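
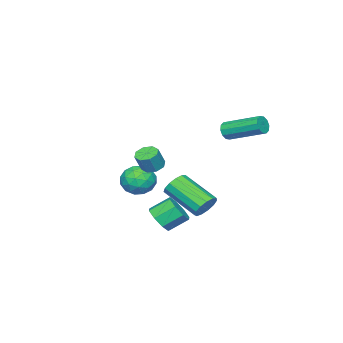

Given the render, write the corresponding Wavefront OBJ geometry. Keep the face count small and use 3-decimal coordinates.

v 0.949 2.88 2.976
v 1.244 2.748 3.421
v 0.967 4.648 4.169
v 0.671 4.78 3.724
v 1.457 2.872 3.186
v 1.18 4.771 3.934
v 1.476 2.998 2.872
v 1.198 4.898 3.619
v 1.293 3.08 2.597
v 1.016 4.979 3.344
v 0.979 3.085 2.467
v 0.702 4.985 3.214
v 0.653 3.012 2.531
v 0.376 4.912 3.279
v 0.44 2.889 2.766
v 0.163 4.788 3.514
v 0.422 2.762 3.081
v 0.144 4.662 3.828
v 0.604 2.681 3.356
v 0.327 4.58 4.103
v 0.918 2.675 3.486
v 0.641 4.575 4.233
v 1.743 -0.904 0.029
v 2.305 -0.859 -0.251
v 2.799 -0.912 0.73
v 2.237 -0.956 1.011
v 2.122 -0.428 -0.136
v 2.616 -0.481 0.845
v 1.717 -0.276 0.076
v 2.211 -0.328 1.057
v 1.327 -0.491 0.261
v 1.821 -0.544 1.242
v 1.181 -0.948 0.31
v 1.675 -1.001 1.291
v 1.364 -1.379 0.195
v 1.858 -1.432 1.176
v 1.769 -1.532 -0.017
v 2.263 -1.584 0.964
v 2.159 -1.316 -0.202
v 2.653 -1.369 0.779
v 0.401 -2.284 -1.463
v 0.87 -1.69 -2.099
v 1.79 -2.61 -0.741
v 2.259 -2.016 -1.377
v 1.648 -1.632 -0.703
v 0.789 -1.431 -1.148
v 1.871 -2.869 -1.692
v 1.012 -2.668 -2.137
v 1.779 -2.052 -2.24
v 1.64 -1.288 -1.629
v 1.02 -3.012 -1.211
v 0.881 -2.248 -0.6
v 0.513 -1.959 -1.844
v 2.147 -2.341 -0.996
v 1.787 -2.116 -0.599
v 2.063 -1.767 -0.973
v 0.466 -1.806 -1.285
v 0.741 -1.457 -1.659
v 1.199 -1.423 -0.839
v 1.919 -2.843 -1.181
v 2.194 -2.494 -1.555
v 0.597 -2.533 -1.867
v 0.873 -2.184 -2.241
v 1.461 -2.877 -2.001
v 1.323 -1.822 -2.301
v 2.14 -2.014 -1.877
v 1.912 -2.515 -2.062
v 1.407 -2.397 -2.324
v 1.242 -1.373 -1.942
v 2.059 -1.564 -1.518
v 1.699 -1.339 -1.121
v 1.194 -1.221 -1.383
v 1.776 -1.585 -2.025
v 0.601 -2.736 -1.322
v 1.418 -2.927 -0.898
v 1.466 -3.079 -1.457
v 0.961 -2.961 -1.719
v 0.52 -2.286 -0.963
v 1.337 -2.478 -0.539
v 1.253 -1.903 -0.516
v 0.748 -1.785 -0.778
v 0.884 -2.715 -0.815
v 3.969 1.078 -2.365
v 4.53 1.696 -2.459
v 3.852 2.42 -1.749
v 3.291 1.802 -1.655
v 4.072 1.709 -2.91
v 3.393 2.433 -2.2
v 3.554 1.352 -3.042
v 2.875 2.076 -2.331
v 3.279 0.835 -2.777
v 2.6 1.559 -2.067
v 3.408 0.46 -2.271
v 2.73 1.184 -1.561
v 3.867 0.447 -1.82
v 3.188 1.171 -1.11
v 4.385 0.804 -1.689
v 3.706 1.528 -0.978
v 4.66 1.321 -1.953
v 3.981 2.045 -1.243
v 1.37 1.992 -2.21
v 1.62 1.632 -2.831
v 1.56 -0.272 -1.751
v 1.31 0.088 -1.13
v 1.968 1.747 -2.61
v 1.908 -0.158 -1.529
v 2.127 1.939 -2.261
v 2.066 0.035 -1.181
v 2.045 2.148 -1.897
v 1.984 0.244 -0.817
v 1.749 2.308 -1.632
v 1.688 0.404 -0.552
v 1.332 2.368 -1.55
v 1.272 0.463 -0.47
v 0.928 2.308 -1.678
v 0.868 0.404 -0.598
v 0.664 2.148 -1.975
v 0.604 0.243 -0.895
v 0.624 1.938 -2.347
v 0.564 0.034 -1.266
v 0.821 1.746 -2.675
v 0.761 -0.158 -1.595
v 1.193 1.632 -2.855
v 1.132 -0.272 -1.775
f 2 1 5
f 2 5 3
f 3 5 6
f 3 6 4
f 5 1 7
f 5 7 6
f 6 7 8
f 6 8 4
f 7 1 9
f 7 9 8
f 8 9 10
f 8 10 4
f 9 1 11
f 9 11 10
f 10 11 12
f 10 12 4
f 11 1 13
f 11 13 12
f 12 13 14
f 12 14 4
f 13 1 15
f 13 15 14
f 14 15 16
f 14 16 4
f 15 1 17
f 15 17 16
f 16 17 18
f 16 18 4
f 17 1 19
f 17 19 18
f 18 19 20
f 18 20 4
f 19 1 21
f 19 21 20
f 20 21 22
f 20 22 4
f 21 1 2
f 21 2 22
f 22 2 3
f 22 3 4
f 24 23 27
f 24 27 25
f 25 27 28
f 25 28 26
f 27 23 29
f 27 29 28
f 28 29 30
f 28 30 26
f 29 23 31
f 29 31 30
f 30 31 32
f 30 32 26
f 31 23 33
f 31 33 32
f 32 33 34
f 32 34 26
f 33 23 35
f 33 35 34
f 34 35 36
f 34 36 26
f 35 23 37
f 35 37 36
f 36 37 38
f 36 38 26
f 37 23 39
f 37 39 38
f 38 39 40
f 38 40 26
f 39 23 24
f 39 24 40
f 40 24 25
f 40 25 26
f 41 78 57
f 78 52 81
f 57 81 46
f 78 81 57
f 41 57 53
f 57 46 58
f 53 58 42
f 57 58 53
f 41 53 62
f 53 42 63
f 62 63 48
f 53 63 62
f 41 62 74
f 62 48 77
f 74 77 51
f 62 77 74
f 41 74 78
f 74 51 82
f 78 82 52
f 74 82 78
f 42 58 69
f 58 46 72
f 69 72 50
f 58 72 69
f 46 81 59
f 81 52 80
f 59 80 45
f 81 80 59
f 52 82 79
f 82 51 75
f 79 75 43
f 82 75 79
f 51 77 76
f 77 48 64
f 76 64 47
f 77 64 76
f 48 63 68
f 63 42 65
f 68 65 49
f 63 65 68
f 44 70 56
f 70 50 71
f 56 71 45
f 70 71 56
f 44 56 54
f 56 45 55
f 54 55 43
f 56 55 54
f 44 54 61
f 54 43 60
f 61 60 47
f 54 60 61
f 44 61 66
f 61 47 67
f 66 67 49
f 61 67 66
f 44 66 70
f 66 49 73
f 70 73 50
f 66 73 70
f 45 71 59
f 71 50 72
f 59 72 46
f 71 72 59
f 43 55 79
f 55 45 80
f 79 80 52
f 55 80 79
f 47 60 76
f 60 43 75
f 76 75 51
f 60 75 76
f 49 67 68
f 67 47 64
f 68 64 48
f 67 64 68
f 50 73 69
f 73 49 65
f 69 65 42
f 73 65 69
f 84 83 87
f 84 87 85
f 85 87 88
f 85 88 86
f 87 83 89
f 87 89 88
f 88 89 90
f 88 90 86
f 89 83 91
f 89 91 90
f 90 91 92
f 90 92 86
f 91 83 93
f 91 93 92
f 92 93 94
f 92 94 86
f 93 83 95
f 93 95 94
f 94 95 96
f 94 96 86
f 95 83 97
f 95 97 96
f 96 97 98
f 96 98 86
f 97 83 99
f 97 99 98
f 98 99 100
f 98 100 86
f 99 83 84
f 99 84 100
f 100 84 85
f 100 85 86
f 102 101 105
f 102 105 103
f 103 105 106
f 103 106 104
f 105 101 107
f 105 107 106
f 106 107 108
f 106 108 104
f 107 101 109
f 107 109 108
f 108 109 110
f 108 110 104
f 109 101 111
f 109 111 110
f 110 111 112
f 110 112 104
f 111 101 113
f 111 113 112
f 112 113 114
f 112 114 104
f 113 101 115
f 113 115 114
f 114 115 116
f 114 116 104
f 115 101 117
f 115 117 116
f 116 117 118
f 116 118 104
f 117 101 119
f 117 119 118
f 118 119 120
f 118 120 104
f 119 101 121
f 119 121 120
f 120 121 122
f 120 122 104
f 121 101 123
f 121 123 122
f 122 123 124
f 122 124 104
f 123 101 102
f 123 102 124
f 124 102 103
f 124 103 104



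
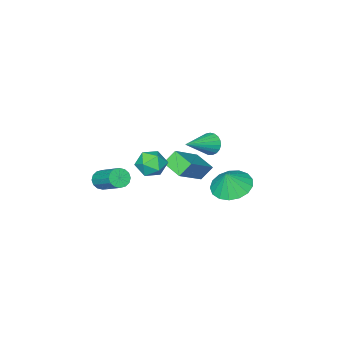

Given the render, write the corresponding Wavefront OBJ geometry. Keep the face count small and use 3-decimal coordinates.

v 1.95 1.094 0.3
v 2.303 1.014 -0.316
v 2.637 0.306 0.796
v 2.99 0.226 0.18
v 3.049 0.835 0.55
v 2.625 1.322 0.243
v 2.315 -0.002 0.237
v 1.891 0.485 -0.07
v 2.529 0.337 -0.355
v 2.983 0.854 -0.162
v 1.957 0.466 0.642
v 2.411 0.983 0.835
v -0.516 2.182 -1.659
v 0.29 1.912 -1.986
v -0.124 2.238 -0.741
v 0.304 2.346 -2.019
v 0.13 2.742 -1.969
v -0.191 3.01 -1.849
v -0.587 3.088 -1.685
v -0.967 2.959 -1.515
v -1.243 2.651 -1.378
v -1.353 2.236 -1.306
v -1.27 1.808 -1.315
v -1.016 1.466 -1.402
v -0.646 1.288 -1.548
v -0.247 1.314 -1.72
v 0.091 1.54 -1.878
v -2.529 -2.193 -3.02
v -0.917 -1.778 -1.824
v -2.555 -1.2 -3.329
v -0.943 -0.785 -2.133
v -2.017 -2.375 -3.647
v -0.405 -1.96 -2.451
v -2.043 -1.382 -3.956
v -0.431 -0.967 -2.76
v 1.629 -3.575 -3.451
v 1.821 -3.323 -3.851
v 1.982 -1.953 -2.909
v 1.791 -2.205 -2.509
v 1.56 -3.283 -3.863
v 1.721 -1.913 -2.922
v 1.318 -3.322 -3.765
v 1.479 -1.952 -2.824
v 1.159 -3.428 -3.583
v 1.32 -2.059 -2.642
v 1.127 -3.574 -3.366
v 1.288 -2.204 -2.424
v 1.229 -3.72 -3.171
v 1.39 -2.35 -2.229
v 1.438 -3.827 -3.051
v 1.599 -2.457 -2.109
v 1.699 -3.867 -3.038
v 1.86 -2.497 -2.097
v 1.941 -3.828 -3.136
v 2.102 -2.458 -2.195
v 2.1 -3.721 -3.318
v 2.261 -2.352 -2.377
v 2.132 -3.576 -3.536
v 2.293 -2.206 -2.594
v 2.03 -3.43 -3.731
v 2.191 -2.06 -2.789
v -0.922 0.417 -0.239
v -0.713 0.089 -0.655
v 0.522 0.503 0.419
v -0.685 0.306 -0.745
v -0.698 0.543 -0.748
v -0.75 0.758 -0.662
v -0.832 0.914 -0.503
v -0.929 0.984 -0.299
v -1.025 0.956 -0.084
v -1.103 0.835 0.104
v -1.151 0.642 0.233
v -1.158 0.41 0.28
v -1.125 0.179 0.237
v -1.057 -0.011 0.113
v -0.966 -0.126 -0.073
v -0.867 -0.148 -0.287
v -0.778 -0.072 -0.493
f 1 12 6
f 1 6 2
f 1 2 8
f 1 8 11
f 1 11 12
f 2 6 10
f 6 12 5
f 12 11 3
f 11 8 7
f 8 2 9
f 4 10 5
f 4 5 3
f 4 3 7
f 4 7 9
f 4 9 10
f 5 10 6
f 3 5 12
f 7 3 11
f 9 7 8
f 10 9 2
f 14 13 16
f 14 16 15
f 16 13 17
f 16 17 15
f 17 13 18
f 17 18 15
f 18 13 19
f 18 19 15
f 19 13 20
f 19 20 15
f 20 13 21
f 20 21 15
f 21 13 22
f 21 22 15
f 22 13 23
f 22 23 15
f 23 13 24
f 23 24 15
f 24 13 25
f 24 25 15
f 25 13 26
f 25 26 15
f 26 13 27
f 26 27 15
f 27 13 14
f 27 14 15
f 29 31 28
f 32 29 28
f 28 31 30
f 30 32 28
f 29 35 31
f 33 29 32
f 33 35 29
f 31 35 30
f 34 32 30
f 30 35 34
f 34 33 32
f 35 33 34
f 37 36 40
f 37 40 38
f 38 40 41
f 38 41 39
f 40 36 42
f 40 42 41
f 41 42 43
f 41 43 39
f 42 36 44
f 42 44 43
f 43 44 45
f 43 45 39
f 44 36 46
f 44 46 45
f 45 46 47
f 45 47 39
f 46 36 48
f 46 48 47
f 47 48 49
f 47 49 39
f 48 36 50
f 48 50 49
f 49 50 51
f 49 51 39
f 50 36 52
f 50 52 51
f 51 52 53
f 51 53 39
f 52 36 54
f 52 54 53
f 53 54 55
f 53 55 39
f 54 36 56
f 54 56 55
f 55 56 57
f 55 57 39
f 56 36 58
f 56 58 57
f 57 58 59
f 57 59 39
f 58 36 60
f 58 60 59
f 59 60 61
f 59 61 39
f 60 36 37
f 60 37 61
f 61 37 38
f 61 38 39
f 63 62 65
f 63 65 64
f 65 62 66
f 65 66 64
f 66 62 67
f 66 67 64
f 67 62 68
f 67 68 64
f 68 62 69
f 68 69 64
f 69 62 70
f 69 70 64
f 70 62 71
f 70 71 64
f 71 62 72
f 71 72 64
f 72 62 73
f 72 73 64
f 73 62 74
f 73 74 64
f 74 62 75
f 74 75 64
f 75 62 76
f 75 76 64
f 76 62 77
f 76 77 64
f 77 62 78
f 77 78 64
f 78 62 63
f 78 63 64



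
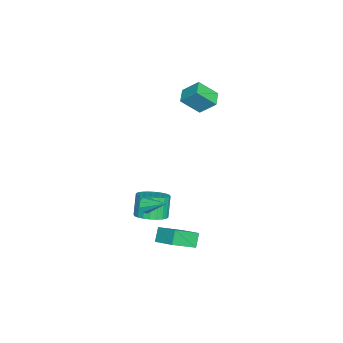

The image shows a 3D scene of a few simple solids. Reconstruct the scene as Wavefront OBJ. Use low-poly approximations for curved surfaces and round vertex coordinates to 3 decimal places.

v -3.189 0.171 2.476
v -2.84 -0.797 3.455
v -3.077 1.076 3.332
v -2.728 0.108 4.31
v -2.272 0.272 2.25
v -1.923 -0.696 3.228
v -2.16 1.177 3.105
v -1.811 0.209 4.084
v 2.797 -1.148 -2.457
v 3.475 -0.692 -2.104
v 2.861 -0.716 -0.891
v 2.183 -1.172 -1.243
v 3.266 -0.434 -2.205
v 2.651 -0.458 -0.992
v 2.985 -0.285 -2.345
v 2.37 -0.309 -1.132
v 2.675 -0.268 -2.501
v 2.061 -0.291 -1.288
v 2.384 -0.384 -2.651
v 1.77 -0.408 -1.438
v 2.156 -0.617 -2.771
v 1.542 -0.64 -1.558
v 2.026 -0.93 -2.843
v 1.411 -0.954 -1.63
v 2.013 -1.277 -2.856
v 1.398 -1.301 -1.643
v 2.119 -1.604 -2.809
v 1.505 -1.628 -1.596
v 2.329 -1.862 -2.708
v 1.714 -1.886 -1.495
v 2.61 -2.011 -2.568
v 1.995 -2.035 -1.355
v 2.919 -2.029 -2.412
v 2.305 -2.052 -1.199
v 3.21 -1.912 -2.262
v 2.596 -1.936 -1.049
v 3.438 -1.68 -2.142
v 2.824 -1.703 -0.929
v 3.569 -1.366 -2.07
v 2.954 -1.39 -0.857
v 3.582 -1.019 -2.057
v 2.967 -1.043 -0.844
v 2.946 0.356 -4.337
v 2.377 0.385 -3.64
v 3.599 1.393 -3.847
v 3.03 1.423 -3.15
v 3.93 -0.663 -3.49
v 3.361 -0.633 -2.793
v 4.583 0.375 -3
v 4.014 0.404 -2.303
v 3.407 -1.253 -1.132
v 3.678 -1.124 -1.532
v 3.753 -0.107 -0.528
v 3.357 -1.009 -1.565
v 3.06 -1.009 -1.396
v 2.925 -1.123 -1.103
v 3.016 -1.297 -0.823
v 3.29 -1.451 -0.688
v 3.619 -1.512 -0.76
v 3.849 -1.452 -1.006
v 3.872 -1.298 -1.311
f 2 4 1
f 5 2 1
f 1 4 3
f 3 5 1
f 2 8 4
f 6 2 5
f 6 8 2
f 4 8 3
f 7 5 3
f 3 8 7
f 7 6 5
f 8 6 7
f 10 9 13
f 10 13 11
f 11 13 14
f 11 14 12
f 13 9 15
f 13 15 14
f 14 15 16
f 14 16 12
f 15 9 17
f 15 17 16
f 16 17 18
f 16 18 12
f 17 9 19
f 17 19 18
f 18 19 20
f 18 20 12
f 19 9 21
f 19 21 20
f 20 21 22
f 20 22 12
f 21 9 23
f 21 23 22
f 22 23 24
f 22 24 12
f 23 9 25
f 23 25 24
f 24 25 26
f 24 26 12
f 25 9 27
f 25 27 26
f 26 27 28
f 26 28 12
f 27 9 29
f 27 29 28
f 28 29 30
f 28 30 12
f 29 9 31
f 29 31 30
f 30 31 32
f 30 32 12
f 31 9 33
f 31 33 32
f 32 33 34
f 32 34 12
f 33 9 35
f 33 35 34
f 34 35 36
f 34 36 12
f 35 9 37
f 35 37 36
f 36 37 38
f 36 38 12
f 37 9 39
f 37 39 38
f 38 39 40
f 38 40 12
f 39 9 41
f 39 41 40
f 40 41 42
f 40 42 12
f 41 9 10
f 41 10 42
f 42 10 11
f 42 11 12
f 44 46 43
f 47 44 43
f 43 46 45
f 45 47 43
f 44 50 46
f 48 44 47
f 48 50 44
f 46 50 45
f 49 47 45
f 45 50 49
f 49 48 47
f 50 48 49
f 52 51 54
f 52 54 53
f 54 51 55
f 54 55 53
f 55 51 56
f 55 56 53
f 56 51 57
f 56 57 53
f 57 51 58
f 57 58 53
f 58 51 59
f 58 59 53
f 59 51 60
f 59 60 53
f 60 51 61
f 60 61 53
f 61 51 52
f 61 52 53



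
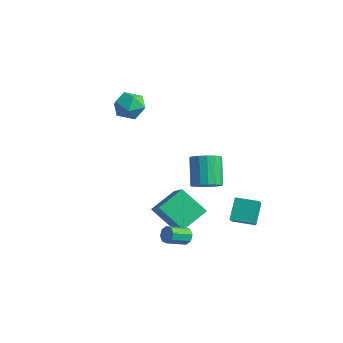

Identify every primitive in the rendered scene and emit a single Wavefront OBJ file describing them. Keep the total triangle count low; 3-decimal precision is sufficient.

v 1.228 -1.884 -1.948
v 1.195 -0.279 -1.156
v -0.047 -1.427 -2.926
v -0.08 0.177 -2.133
v 2.5 -1.197 -3.287
v 2.467 0.407 -2.494
v 1.225 -0.741 -4.264
v 1.192 0.864 -3.472
v -3.309 0.566 2.686
v -2.611 0.156 3.324
v -4.389 -0.636 3.096
v -3.691 -1.046 3.734
v -4.124 -0.139 3.959
v -3.457 0.604 3.706
v -3.543 -1.084 2.714
v -2.876 -0.341 2.461
v -2.756 -0.864 3.341
v -3.115 -0.279 4.11
v -3.885 -0.201 2.31
v -4.244 0.384 3.079
v 0.637 1.857 -1.984
v 1.241 1.481 -1.432
v 0.266 2.186 0.115
v -0.337 2.563 -0.436
v 1.402 1.873 -1.509
v 0.427 2.578 0.038
v 1.388 2.261 -1.695
v 0.413 2.967 -0.148
v 1.202 2.557 -1.947
v 0.227 3.262 -0.4
v 0.887 2.692 -2.207
v -0.088 3.398 -0.66
v 0.515 2.637 -2.416
v -0.46 3.342 -0.869
v 0.171 2.402 -2.526
v -0.804 3.108 -0.979
v -0.067 2.043 -2.512
v -1.042 2.749 -0.965
v -0.143 1.641 -2.377
v -1.118 2.347 -0.83
v -0.04 1.289 -2.151
v -1.015 1.994 -0.604
v 0.218 1.067 -1.887
v -0.757 1.772 -0.34
v 0.572 1.026 -1.645
v -0.403 1.731 -0.098
v 0.941 1.175 -1.481
v -0.034 1.881 0.066
v 3.365 -1.735 -3.108
v 3.677 -1.959 -3.516
v 3.527 -3.109 -2.999
v 3.215 -2.885 -2.592
v 3.911 -1.837 -3.178
v 3.761 -2.988 -2.661
v 3.825 -1.656 -2.799
v 3.675 -2.807 -2.282
v 3.47 -1.521 -2.601
v 3.319 -2.671 -2.085
v 3.053 -1.511 -2.701
v 2.903 -2.661 -2.184
v 2.819 -1.632 -3.039
v 2.669 -2.783 -2.522
v 2.905 -1.813 -3.418
v 2.755 -2.964 -2.901
v 3.261 -1.949 -3.615
v 3.11 -3.099 -3.099
v 2.513 2.503 -2.401
v 3.089 1.837 -1.678
v 3.546 3.304 -2.487
v 4.123 2.637 -1.764
v 3.037 1.703 -3.556
v 3.614 1.036 -2.833
v 4.071 2.503 -3.642
v 4.647 1.837 -2.919
f 2 4 1
f 5 2 1
f 1 4 3
f 3 5 1
f 2 8 4
f 6 2 5
f 6 8 2
f 4 8 3
f 7 5 3
f 3 8 7
f 7 6 5
f 8 6 7
f 9 20 14
f 9 14 10
f 9 10 16
f 9 16 19
f 9 19 20
f 10 14 18
f 14 20 13
f 20 19 11
f 19 16 15
f 16 10 17
f 12 18 13
f 12 13 11
f 12 11 15
f 12 15 17
f 12 17 18
f 13 18 14
f 11 13 20
f 15 11 19
f 17 15 16
f 18 17 10
f 22 21 25
f 22 25 23
f 23 25 26
f 23 26 24
f 25 21 27
f 25 27 26
f 26 27 28
f 26 28 24
f 27 21 29
f 27 29 28
f 28 29 30
f 28 30 24
f 29 21 31
f 29 31 30
f 30 31 32
f 30 32 24
f 31 21 33
f 31 33 32
f 32 33 34
f 32 34 24
f 33 21 35
f 33 35 34
f 34 35 36
f 34 36 24
f 35 21 37
f 35 37 36
f 36 37 38
f 36 38 24
f 37 21 39
f 37 39 38
f 38 39 40
f 38 40 24
f 39 21 41
f 39 41 40
f 40 41 42
f 40 42 24
f 41 21 43
f 41 43 42
f 42 43 44
f 42 44 24
f 43 21 45
f 43 45 44
f 44 45 46
f 44 46 24
f 45 21 47
f 45 47 46
f 46 47 48
f 46 48 24
f 47 21 22
f 47 22 48
f 48 22 23
f 48 23 24
f 50 49 53
f 50 53 51
f 51 53 54
f 51 54 52
f 53 49 55
f 53 55 54
f 54 55 56
f 54 56 52
f 55 49 57
f 55 57 56
f 56 57 58
f 56 58 52
f 57 49 59
f 57 59 58
f 58 59 60
f 58 60 52
f 59 49 61
f 59 61 60
f 60 61 62
f 60 62 52
f 61 49 63
f 61 63 62
f 62 63 64
f 62 64 52
f 63 49 65
f 63 65 64
f 64 65 66
f 64 66 52
f 65 49 50
f 65 50 66
f 66 50 51
f 66 51 52
f 68 70 67
f 71 68 67
f 67 70 69
f 69 71 67
f 68 74 70
f 72 68 71
f 72 74 68
f 70 74 69
f 73 71 69
f 69 74 73
f 73 72 71
f 74 72 73



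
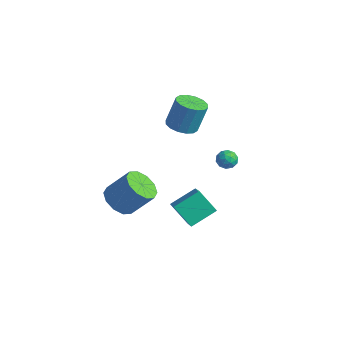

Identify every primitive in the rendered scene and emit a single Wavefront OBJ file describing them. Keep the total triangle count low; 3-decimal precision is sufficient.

v -3.78 2.216 -0.546
v -3.031 2.76 -0.804
v -2.812 3.327 1.028
v -3.56 2.784 1.286
v -3.427 3.056 -0.848
v -3.208 3.624 0.983
v -3.918 3.128 -0.812
v -3.698 3.696 1.02
v -4.371 2.956 -0.704
v -4.152 3.523 1.128
v -4.666 2.585 -0.554
v -4.447 3.152 1.278
v -4.723 2.115 -0.402
v -4.504 2.683 1.43
v -4.528 1.673 -0.288
v -4.309 2.24 1.544
v -4.132 1.376 -0.243
v -3.913 1.944 1.588
v -3.642 1.304 -0.28
v -3.422 1.872 1.552
v -3.188 1.477 -0.388
v -2.969 2.044 1.444
v -2.893 1.848 -0.538
v -2.674 2.415 1.294
v -2.836 2.317 -0.69
v -2.617 2.885 1.142
v 0.63 -2.018 -2.494
v 1.778 -2.676 -1.669
v 0.93 -0.539 -1.735
v 2.079 -1.196 -0.909
v 1.661 -1.644 -3.631
v 2.81 -2.301 -2.805
v 1.962 -0.164 -2.871
v 3.11 -0.822 -2.046
v -1.164 -4.102 -2.304
v -0.499 -4.946 -2.194
v 0.388 -4.062 -0.766
v -0.276 -3.218 -0.876
v -0.223 -4.522 -2.629
v 0.664 -3.637 -1.2
v -0.306 -3.937 -2.939
v 0.581 -3.052 -1.511
v -0.717 -3.415 -3.007
v 0.171 -2.531 -1.579
v -1.298 -3.156 -2.807
v -0.411 -2.271 -1.378
v -1.828 -3.258 -2.414
v -0.941 -2.374 -0.986
v -2.104 -3.683 -1.98
v -1.217 -2.798 -0.551
v -2.021 -4.268 -1.669
v -1.134 -3.383 -0.241
v -1.611 -4.789 -1.601
v -0.723 -3.905 -0.173
v -1.029 -5.049 -1.802
v -0.142 -4.164 -0.373
v -1.83 3.416 -2.357
v -1.56 3.798 -2.841
v -0.84 3.042 -2.099
v -0.57 3.424 -2.583
v -0.833 3.712 -2.035
v -1.444 3.943 -2.194
v -0.956 2.897 -2.746
v -1.567 3.128 -2.905
v -1.02 3.477 -3.081
v -0.944 3.981 -2.642
v -1.456 2.859 -2.298
v -1.38 3.363 -1.859
v -1.782 3.64 -2.621
v -0.618 3.2 -2.319
v -0.772 3.37 -1.996
v -0.614 3.594 -2.281
v -1.714 3.725 -2.241
v -1.555 3.95 -2.526
v -1.128 3.899 -2.052
v -0.845 2.89 -2.414
v -0.686 3.115 -2.699
v -1.786 3.246 -2.659
v -1.628 3.47 -2.944
v -1.272 2.941 -2.888
v -1.306 3.675 -3.047
v -0.724 3.456 -2.896
v -0.95 3.146 -2.992
v -1.31 3.282 -3.085
v -1.261 3.972 -2.789
v -0.679 3.752 -2.638
v -0.833 3.921 -2.315
v -1.193 4.057 -2.409
v -0.943 3.783 -2.93
v -1.721 3.088 -2.302
v -1.139 2.868 -2.151
v -1.207 2.783 -2.531
v -1.567 2.919 -2.625
v -1.676 3.384 -2.044
v -1.094 3.165 -1.893
v -1.09 3.558 -1.855
v -1.45 3.694 -1.948
v -1.457 3.057 -2.01
f 2 1 5
f 2 5 3
f 3 5 6
f 3 6 4
f 5 1 7
f 5 7 6
f 6 7 8
f 6 8 4
f 7 1 9
f 7 9 8
f 8 9 10
f 8 10 4
f 9 1 11
f 9 11 10
f 10 11 12
f 10 12 4
f 11 1 13
f 11 13 12
f 12 13 14
f 12 14 4
f 13 1 15
f 13 15 14
f 14 15 16
f 14 16 4
f 15 1 17
f 15 17 16
f 16 17 18
f 16 18 4
f 17 1 19
f 17 19 18
f 18 19 20
f 18 20 4
f 19 1 21
f 19 21 20
f 20 21 22
f 20 22 4
f 21 1 23
f 21 23 22
f 22 23 24
f 22 24 4
f 23 1 25
f 23 25 24
f 24 25 26
f 24 26 4
f 25 1 2
f 25 2 26
f 26 2 3
f 26 3 4
f 28 30 27
f 31 28 27
f 27 30 29
f 29 31 27
f 28 34 30
f 32 28 31
f 32 34 28
f 30 34 29
f 33 31 29
f 29 34 33
f 33 32 31
f 34 32 33
f 36 35 39
f 36 39 37
f 37 39 40
f 37 40 38
f 39 35 41
f 39 41 40
f 40 41 42
f 40 42 38
f 41 35 43
f 41 43 42
f 42 43 44
f 42 44 38
f 43 35 45
f 43 45 44
f 44 45 46
f 44 46 38
f 45 35 47
f 45 47 46
f 46 47 48
f 46 48 38
f 47 35 49
f 47 49 48
f 48 49 50
f 48 50 38
f 49 35 51
f 49 51 50
f 50 51 52
f 50 52 38
f 51 35 53
f 51 53 52
f 52 53 54
f 52 54 38
f 53 35 55
f 53 55 54
f 54 55 56
f 54 56 38
f 55 35 36
f 55 36 56
f 56 36 37
f 56 37 38
f 57 94 73
f 94 68 97
f 73 97 62
f 94 97 73
f 57 73 69
f 73 62 74
f 69 74 58
f 73 74 69
f 57 69 78
f 69 58 79
f 78 79 64
f 69 79 78
f 57 78 90
f 78 64 93
f 90 93 67
f 78 93 90
f 57 90 94
f 90 67 98
f 94 98 68
f 90 98 94
f 58 74 85
f 74 62 88
f 85 88 66
f 74 88 85
f 62 97 75
f 97 68 96
f 75 96 61
f 97 96 75
f 68 98 95
f 98 67 91
f 95 91 59
f 98 91 95
f 67 93 92
f 93 64 80
f 92 80 63
f 93 80 92
f 64 79 84
f 79 58 81
f 84 81 65
f 79 81 84
f 60 86 72
f 86 66 87
f 72 87 61
f 86 87 72
f 60 72 70
f 72 61 71
f 70 71 59
f 72 71 70
f 60 70 77
f 70 59 76
f 77 76 63
f 70 76 77
f 60 77 82
f 77 63 83
f 82 83 65
f 77 83 82
f 60 82 86
f 82 65 89
f 86 89 66
f 82 89 86
f 61 87 75
f 87 66 88
f 75 88 62
f 87 88 75
f 59 71 95
f 71 61 96
f 95 96 68
f 71 96 95
f 63 76 92
f 76 59 91
f 92 91 67
f 76 91 92
f 65 83 84
f 83 63 80
f 84 80 64
f 83 80 84
f 66 89 85
f 89 65 81
f 85 81 58
f 89 81 85



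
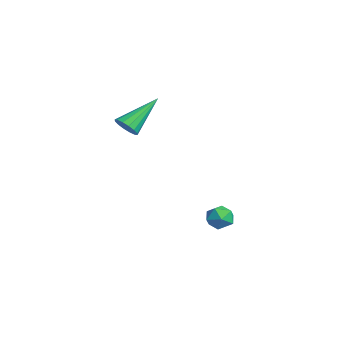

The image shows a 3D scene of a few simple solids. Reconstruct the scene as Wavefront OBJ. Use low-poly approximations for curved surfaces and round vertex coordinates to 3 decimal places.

v 2.214 -0.163 0.984
v 2.45 0.218 0.616
v 1.706 1.283 2.156
v 2.165 0.19 0.527
v 1.893 0.068 0.56
v 1.707 -0.117 0.706
v 1.657 -0.313 0.927
v 1.756 -0.47 1.164
v 1.978 -0.544 1.352
v 2.263 -0.517 1.441
v 2.535 -0.394 1.408
v 2.721 -0.21 1.261
v 2.772 -0.013 1.04
v 2.672 0.144 0.804
v 3.565 3.762 -3.781
v 4.16 3.544 -3.935
v 3.26 2.776 -3.565
v 3.855 2.558 -3.719
v 3.768 2.917 -3.182
v 3.957 3.527 -3.316
v 3.463 2.793 -4.184
v 3.652 3.403 -4.318
v 4.097 2.945 -4.184
v 4.286 3.022 -3.565
v 3.134 3.298 -3.935
v 3.323 3.375 -3.316
f 2 1 4
f 2 4 3
f 4 1 5
f 4 5 3
f 5 1 6
f 5 6 3
f 6 1 7
f 6 7 3
f 7 1 8
f 7 8 3
f 8 1 9
f 8 9 3
f 9 1 10
f 9 10 3
f 10 1 11
f 10 11 3
f 11 1 12
f 11 12 3
f 12 1 13
f 12 13 3
f 13 1 14
f 13 14 3
f 14 1 2
f 14 2 3
f 15 26 20
f 15 20 16
f 15 16 22
f 15 22 25
f 15 25 26
f 16 20 24
f 20 26 19
f 26 25 17
f 25 22 21
f 22 16 23
f 18 24 19
f 18 19 17
f 18 17 21
f 18 21 23
f 18 23 24
f 19 24 20
f 17 19 26
f 21 17 25
f 23 21 22
f 24 23 16



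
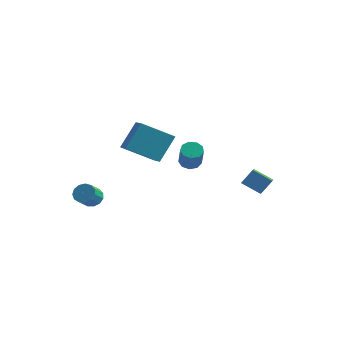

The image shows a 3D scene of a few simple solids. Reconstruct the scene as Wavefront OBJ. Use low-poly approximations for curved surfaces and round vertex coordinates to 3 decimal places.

v -3.081 -2.402 -3.23
v -2.608 -2.16 -2.952
v -2.565 -2.956 -2.332
v -3.039 -3.198 -2.61
v -2.882 -2.048 -2.789
v -2.839 -2.843 -2.169
v -3.219 -2.048 -2.766
v -3.177 -2.844 -2.146
v -3.513 -2.16 -2.89
v -3.47 -2.956 -2.27
v -3.669 -2.35 -3.123
v -3.627 -3.146 -2.502
v -3.639 -2.556 -3.389
v -3.596 -3.352 -2.769
v -3.432 -2.713 -3.605
v -3.389 -3.509 -2.985
v -3.113 -2.771 -3.702
v -3.07 -3.567 -3.082
v -2.785 -2.713 -3.649
v -2.742 -3.508 -3.029
v -2.55 -2.555 -3.463
v -2.507 -3.351 -2.843
v -2.484 -2.349 -3.203
v -2.442 -3.145 -2.583
v 1.617 -1.098 -0.212
v 2.074 -1.234 -0.505
v 2.581 -1.957 0.619
v 2.123 -1.822 0.912
v 2.131 -0.904 -0.319
v 2.637 -1.628 0.806
v 1.947 -0.665 -0.082
v 2.454 -1.389 1.042
v 1.609 -0.629 0.093
v 2.115 -1.353 1.218
v 1.274 -0.812 0.126
v 1.78 -1.536 1.251
v 1.1 -1.129 0
v 1.606 -1.853 1.125
v 1.167 -1.432 -0.225
v 1.674 -2.156 0.9
v 1.445 -1.578 -0.444
v 1.951 -2.302 0.681
v 1.803 -1.5 -0.555
v 2.31 -2.224 0.57
v 3.068 1.336 -2.335
v 3.428 1.826 -1.579
v 2.616 2.355 -2.78
v 2.976 2.844 -2.024
v 4.044 1.516 -2.916
v 4.404 2.005 -2.16
v 3.592 2.534 -3.361
v 3.952 3.024 -2.605
v -1.977 1.609 -2.042
v -3.358 0.654 -1.07
v -1.678 2.615 -0.629
v -3.059 1.66 0.343
v -1.221 0.88 -1.683
v -2.602 -0.075 -0.711
v -0.922 1.886 -0.27
v -2.303 0.931 0.702
f 2 1 5
f 2 5 3
f 3 5 6
f 3 6 4
f 5 1 7
f 5 7 6
f 6 7 8
f 6 8 4
f 7 1 9
f 7 9 8
f 8 9 10
f 8 10 4
f 9 1 11
f 9 11 10
f 10 11 12
f 10 12 4
f 11 1 13
f 11 13 12
f 12 13 14
f 12 14 4
f 13 1 15
f 13 15 14
f 14 15 16
f 14 16 4
f 15 1 17
f 15 17 16
f 16 17 18
f 16 18 4
f 17 1 19
f 17 19 18
f 18 19 20
f 18 20 4
f 19 1 21
f 19 21 20
f 20 21 22
f 20 22 4
f 21 1 23
f 21 23 22
f 22 23 24
f 22 24 4
f 23 1 2
f 23 2 24
f 24 2 3
f 24 3 4
f 26 25 29
f 26 29 27
f 27 29 30
f 27 30 28
f 29 25 31
f 29 31 30
f 30 31 32
f 30 32 28
f 31 25 33
f 31 33 32
f 32 33 34
f 32 34 28
f 33 25 35
f 33 35 34
f 34 35 36
f 34 36 28
f 35 25 37
f 35 37 36
f 36 37 38
f 36 38 28
f 37 25 39
f 37 39 38
f 38 39 40
f 38 40 28
f 39 25 41
f 39 41 40
f 40 41 42
f 40 42 28
f 41 25 43
f 41 43 42
f 42 43 44
f 42 44 28
f 43 25 26
f 43 26 44
f 44 26 27
f 44 27 28
f 46 48 45
f 49 46 45
f 45 48 47
f 47 49 45
f 46 52 48
f 50 46 49
f 50 52 46
f 48 52 47
f 51 49 47
f 47 52 51
f 51 50 49
f 52 50 51
f 54 56 53
f 57 54 53
f 53 56 55
f 55 57 53
f 54 60 56
f 58 54 57
f 58 60 54
f 56 60 55
f 59 57 55
f 55 60 59
f 59 58 57
f 60 58 59



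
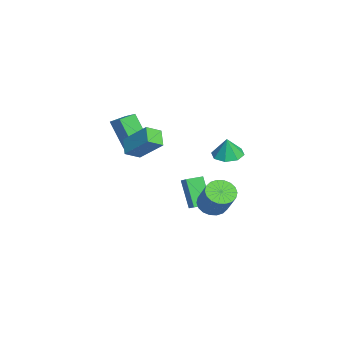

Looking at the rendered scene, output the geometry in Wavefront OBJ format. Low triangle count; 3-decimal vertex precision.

v -0.43 -1.471 2.405
v 0.032 -2.321 2.908
v 0.466 -0.173 3.777
v 0.928 -1.023 4.279
v 0.512 -1.377 1.701
v 0.974 -2.227 2.203
v 1.408 -0.079 3.072
v 1.87 -0.929 3.575
v 3.002 2.624 -0.746
v 3.714 2.437 -1.281
v 4.989 2.849 0.27
v 4.278 3.036 0.806
v 3.658 2.834 -1.341
v 4.934 3.245 0.211
v 3.473 3.189 -1.282
v 4.748 3.601 0.269
v 3.194 3.432 -1.118
v 4.469 3.844 0.434
v 2.877 3.516 -0.879
v 4.152 3.927 0.672
v 2.585 3.422 -0.615
v 3.861 3.834 0.937
v 2.376 3.171 -0.376
v 3.651 3.582 1.176
v 2.291 2.811 -0.21
v 3.566 3.223 1.341
v 2.346 2.415 -0.151
v 3.622 2.826 1.401
v 2.532 2.059 -0.209
v 3.807 2.471 1.342
v 2.811 1.816 -0.374
v 4.086 2.228 1.178
v 3.128 1.733 -0.612
v 4.403 2.144 0.939
v 3.419 1.826 -0.877
v 4.695 2.238 0.675
v 3.629 2.078 -1.116
v 4.904 2.489 0.436
v 1.15 3.529 2.251
v 1.639 2.741 2.096
v 1.43 3.451 3.529
v 2.046 3.332 2.043
v 1.928 4.039 2.113
v 1.355 4.447 2.263
v 0.662 4.317 2.407
v 0.255 3.726 2.459
v 0.373 3.02 2.39
v 0.946 2.612 2.239
v -0.977 0.954 -0.917
v -0.178 1.225 -0.419
v -1.339 1.939 -0.87
v -0.54 2.209 -0.372
v -0.02 1.391 -2.688
v 0.779 1.661 -2.19
v -0.382 2.375 -2.641
v 0.417 2.646 -2.143
v -3.019 -2.34 0.758
v -3.697 -3.138 2.648
v -3.816 -1.447 0.85
v -4.493 -2.245 2.739
v -2.307 -1.755 1.261
v -2.984 -2.553 3.15
v -3.103 -0.862 1.352
v -3.781 -1.66 3.242
f 2 4 1
f 5 2 1
f 1 4 3
f 3 5 1
f 2 8 4
f 6 2 5
f 6 8 2
f 4 8 3
f 7 5 3
f 3 8 7
f 7 6 5
f 8 6 7
f 10 9 13
f 10 13 11
f 11 13 14
f 11 14 12
f 13 9 15
f 13 15 14
f 14 15 16
f 14 16 12
f 15 9 17
f 15 17 16
f 16 17 18
f 16 18 12
f 17 9 19
f 17 19 18
f 18 19 20
f 18 20 12
f 19 9 21
f 19 21 20
f 20 21 22
f 20 22 12
f 21 9 23
f 21 23 22
f 22 23 24
f 22 24 12
f 23 9 25
f 23 25 24
f 24 25 26
f 24 26 12
f 25 9 27
f 25 27 26
f 26 27 28
f 26 28 12
f 27 9 29
f 27 29 28
f 28 29 30
f 28 30 12
f 29 9 31
f 29 31 30
f 30 31 32
f 30 32 12
f 31 9 33
f 31 33 32
f 32 33 34
f 32 34 12
f 33 9 35
f 33 35 34
f 34 35 36
f 34 36 12
f 35 9 37
f 35 37 36
f 36 37 38
f 36 38 12
f 37 9 10
f 37 10 38
f 38 10 11
f 38 11 12
f 40 39 42
f 40 42 41
f 42 39 43
f 42 43 41
f 43 39 44
f 43 44 41
f 44 39 45
f 44 45 41
f 45 39 46
f 45 46 41
f 46 39 47
f 46 47 41
f 47 39 48
f 47 48 41
f 48 39 40
f 48 40 41
f 50 52 49
f 53 50 49
f 49 52 51
f 51 53 49
f 50 56 52
f 54 50 53
f 54 56 50
f 52 56 51
f 55 53 51
f 51 56 55
f 55 54 53
f 56 54 55
f 58 60 57
f 61 58 57
f 57 60 59
f 59 61 57
f 58 64 60
f 62 58 61
f 62 64 58
f 60 64 59
f 63 61 59
f 59 64 63
f 63 62 61
f 64 62 63



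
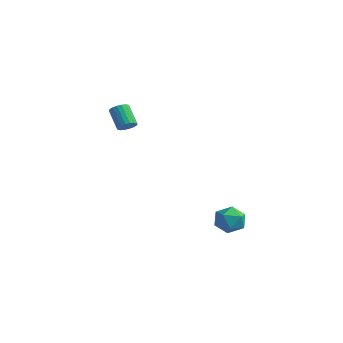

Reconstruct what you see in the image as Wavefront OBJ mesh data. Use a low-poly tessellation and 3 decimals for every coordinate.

v -2.822 1.13 1.217
v -2.553 0.797 1.512
v -3.389 0.977 2.478
v -3.658 1.31 2.183
v -2.454 1 1.56
v -3.29 1.18 2.526
v -2.427 1.229 1.541
v -3.263 1.409 2.506
v -2.479 1.438 1.457
v -3.315 1.618 2.423
v -2.598 1.587 1.326
v -3.434 1.767 2.291
v -2.762 1.645 1.173
v -3.598 1.825 2.139
v -2.938 1.601 1.029
v -3.774 1.781 1.995
v -3.091 1.463 0.922
v -3.927 1.643 1.888
v -3.19 1.26 0.874
v -4.026 1.44 1.84
v -3.217 1.031 0.894
v -4.053 1.211 1.859
v -3.165 0.822 0.977
v -4.001 1.002 1.943
v -3.046 0.673 1.109
v -3.882 0.853 2.074
v -2.882 0.615 1.261
v -3.718 0.795 2.227
v -2.706 0.659 1.405
v -3.542 0.839 2.371
v 2.633 2.841 -3.259
v 3.059 2.918 -4.005
v 3.401 1.722 -2.935
v 3.827 1.799 -3.681
v 3.937 2.386 -3.06
v 3.462 3.078 -3.259
v 2.998 1.562 -3.681
v 2.523 2.254 -3.88
v 3.284 2.128 -4.265
v 3.865 2.636 -3.881
v 2.595 2.004 -3.059
v 3.176 2.512 -2.675
f 2 1 5
f 2 5 3
f 3 5 6
f 3 6 4
f 5 1 7
f 5 7 6
f 6 7 8
f 6 8 4
f 7 1 9
f 7 9 8
f 8 9 10
f 8 10 4
f 9 1 11
f 9 11 10
f 10 11 12
f 10 12 4
f 11 1 13
f 11 13 12
f 12 13 14
f 12 14 4
f 13 1 15
f 13 15 14
f 14 15 16
f 14 16 4
f 15 1 17
f 15 17 16
f 16 17 18
f 16 18 4
f 17 1 19
f 17 19 18
f 18 19 20
f 18 20 4
f 19 1 21
f 19 21 20
f 20 21 22
f 20 22 4
f 21 1 23
f 21 23 22
f 22 23 24
f 22 24 4
f 23 1 25
f 23 25 24
f 24 25 26
f 24 26 4
f 25 1 27
f 25 27 26
f 26 27 28
f 26 28 4
f 27 1 29
f 27 29 28
f 28 29 30
f 28 30 4
f 29 1 2
f 29 2 30
f 30 2 3
f 30 3 4
f 31 42 36
f 31 36 32
f 31 32 38
f 31 38 41
f 31 41 42
f 32 36 40
f 36 42 35
f 42 41 33
f 41 38 37
f 38 32 39
f 34 40 35
f 34 35 33
f 34 33 37
f 34 37 39
f 34 39 40
f 35 40 36
f 33 35 42
f 37 33 41
f 39 37 38
f 40 39 32



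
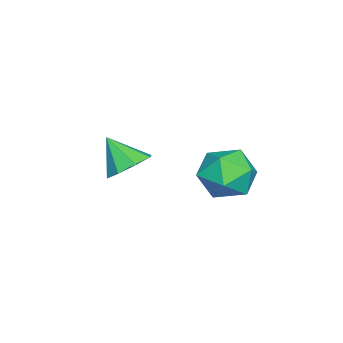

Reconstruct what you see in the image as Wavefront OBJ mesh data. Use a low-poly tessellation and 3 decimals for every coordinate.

v 1.257 -2.506 1.388
v 2.211 -2.616 1.582
v 0.903 -3.474 2.572
v 1.905 -2.044 1.959
v 1.22 -1.742 2
v 0.556 -1.888 1.683
v 0.303 -2.396 1.193
v 0.608 -2.968 0.817
v 1.294 -3.27 0.775
v 1.957 -3.124 1.092
v 2.034 2.365 2.431
v 3.001 2.389 3.12
v 2.359 0.511 2.04
v 3.326 0.535 2.729
v 2.246 0.624 3.218
v 2.046 1.77 3.459
v 3.314 1.13 1.701
v 3.114 2.276 1.942
v 3.793 1.626 2.669
v 3.133 1.313 3.606
v 2.227 1.587 1.554
v 1.567 1.274 2.491
f 2 1 4
f 2 4 3
f 4 1 5
f 4 5 3
f 5 1 6
f 5 6 3
f 6 1 7
f 6 7 3
f 7 1 8
f 7 8 3
f 8 1 9
f 8 9 3
f 9 1 10
f 9 10 3
f 10 1 2
f 10 2 3
f 11 22 16
f 11 16 12
f 11 12 18
f 11 18 21
f 11 21 22
f 12 16 20
f 16 22 15
f 22 21 13
f 21 18 17
f 18 12 19
f 14 20 15
f 14 15 13
f 14 13 17
f 14 17 19
f 14 19 20
f 15 20 16
f 13 15 22
f 17 13 21
f 19 17 18
f 20 19 12



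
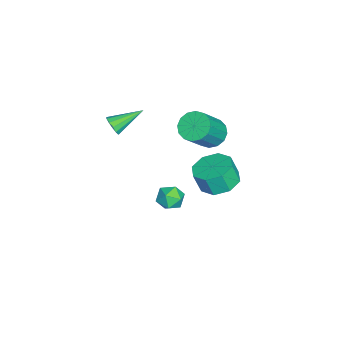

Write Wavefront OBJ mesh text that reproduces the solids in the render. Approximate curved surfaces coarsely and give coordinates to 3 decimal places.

v -0.479 -3.52 2.914
v -0.183 -3.645 3.421
v -1.201 -2.1 3.686
v 0.019 -3.444 3.24
v 0.063 -3.267 2.955
v -0.065 -3.17 2.658
v -0.324 -3.185 2.441
v -0.633 -3.306 2.375
v -0.893 -3.495 2.48
v -1.021 -3.692 2.723
v -0.978 -3.834 3.027
v -0.776 -3.877 3.294
v -0.48 -3.807 3.441
v 2.696 2.172 2.287
v 3.294 1.361 1.995
v 3.323 0.976 3.121
v 2.724 1.788 3.413
v 3.729 2.004 2.203
v 3.758 1.62 3.329
v 3.558 2.746 2.461
v 3.587 2.362 3.587
v 2.882 3.152 2.616
v 2.911 2.767 3.742
v 2.097 2.984 2.579
v 2.126 2.599 3.705
v 1.662 2.34 2.371
v 1.691 1.956 3.497
v 1.833 1.598 2.113
v 1.862 1.214 3.239
v 2.509 1.193 1.958
v 2.538 0.808 3.084
v -0.496 -0.156 -3.316
v 0.019 -0.684 -2.958
v -1.519 -0.736 -2.702
v -1.004 -1.264 -2.344
v -0.995 -0.473 -2.128
v -0.363 -0.115 -2.508
v -1.137 -1.305 -3.152
v -0.505 -0.947 -3.532
v -0.378 -1.395 -2.857
v -0.29 -0.881 -2.224
v -1.21 -0.539 -3.436
v -1.122 -0.025 -2.803
v -3.826 0.945 -0.14
v -3.284 0.516 -0.747
v -2.052 -0.193 0.853
v -2.594 0.235 1.46
v -3.095 0.951 -0.699
v -1.864 0.241 0.901
v -3.103 1.384 -0.502
v -1.871 0.675 1.098
v -3.304 1.7 -0.207
v -2.072 0.99 1.393
v -3.645 1.813 0.106
v -2.413 1.103 1.706
v -4.034 1.693 0.353
v -2.803 0.984 1.952
v -4.368 1.373 0.467
v -3.136 0.664 2.067
v -4.556 0.939 0.419
v -3.325 0.229 2.019
v -4.549 0.505 0.222
v -3.317 -0.204 1.822
v -4.348 0.19 -0.073
v -3.116 -0.52 1.527
v -4.007 0.077 -0.386
v -2.775 -0.633 1.214
v -3.617 0.196 -0.632
v -2.386 -0.513 0.967
f 2 1 4
f 2 4 3
f 4 1 5
f 4 5 3
f 5 1 6
f 5 6 3
f 6 1 7
f 6 7 3
f 7 1 8
f 7 8 3
f 8 1 9
f 8 9 3
f 9 1 10
f 9 10 3
f 10 1 11
f 10 11 3
f 11 1 12
f 11 12 3
f 12 1 13
f 12 13 3
f 13 1 2
f 13 2 3
f 15 14 18
f 15 18 16
f 16 18 19
f 16 19 17
f 18 14 20
f 18 20 19
f 19 20 21
f 19 21 17
f 20 14 22
f 20 22 21
f 21 22 23
f 21 23 17
f 22 14 24
f 22 24 23
f 23 24 25
f 23 25 17
f 24 14 26
f 24 26 25
f 25 26 27
f 25 27 17
f 26 14 28
f 26 28 27
f 27 28 29
f 27 29 17
f 28 14 30
f 28 30 29
f 29 30 31
f 29 31 17
f 30 14 15
f 30 15 31
f 31 15 16
f 31 16 17
f 32 43 37
f 32 37 33
f 32 33 39
f 32 39 42
f 32 42 43
f 33 37 41
f 37 43 36
f 43 42 34
f 42 39 38
f 39 33 40
f 35 41 36
f 35 36 34
f 35 34 38
f 35 38 40
f 35 40 41
f 36 41 37
f 34 36 43
f 38 34 42
f 40 38 39
f 41 40 33
f 45 44 48
f 45 48 46
f 46 48 49
f 46 49 47
f 48 44 50
f 48 50 49
f 49 50 51
f 49 51 47
f 50 44 52
f 50 52 51
f 51 52 53
f 51 53 47
f 52 44 54
f 52 54 53
f 53 54 55
f 53 55 47
f 54 44 56
f 54 56 55
f 55 56 57
f 55 57 47
f 56 44 58
f 56 58 57
f 57 58 59
f 57 59 47
f 58 44 60
f 58 60 59
f 59 60 61
f 59 61 47
f 60 44 62
f 60 62 61
f 61 62 63
f 61 63 47
f 62 44 64
f 62 64 63
f 63 64 65
f 63 65 47
f 64 44 66
f 64 66 65
f 65 66 67
f 65 67 47
f 66 44 68
f 66 68 67
f 67 68 69
f 67 69 47
f 68 44 45
f 68 45 69
f 69 45 46
f 69 46 47



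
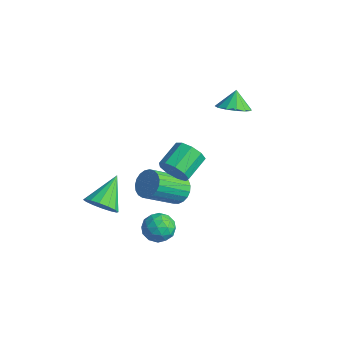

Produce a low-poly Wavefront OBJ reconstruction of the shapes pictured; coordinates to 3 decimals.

v -0.254 2.927 3.04
v 0.607 3.029 3.316
v -0.606 3.353 3.98
v 0.481 3.462 3.072
v 0.121 3.726 2.819
v -0.357 3.736 2.635
v -0.803 3.489 2.58
v -1.075 3.063 2.671
v -1.086 2.595 2.879
v -0.833 2.232 3.139
v -0.396 2.09 3.366
v 0.086 2.213 3.491
v 0.46 2.563 3.472
v -2.082 -3.655 -2.523
v -1.33 -3.128 -2.724
v -2.778 -2.225 -1.377
v -1.658 -3.014 -3.065
v -2.1 -3.072 -3.26
v -2.537 -3.286 -3.259
v -2.852 -3.599 -3.06
v -2.961 -3.927 -2.717
v -2.834 -4.182 -2.323
v -2.506 -4.295 -1.982
v -2.065 -4.238 -1.786
v -1.628 -4.024 -1.788
v -1.313 -3.711 -1.986
v -1.204 -3.383 -2.329
v 0.651 -1.754 -2.689
v 1.37 -1.689 -2.18
v 0.83 -3.171 -2.76
v 1.549 -3.106 -2.251
v 0.75 -2.948 -1.909
v 0.64 -2.073 -1.865
v 1.56 -2.787 -3.075
v 1.45 -1.912 -3.031
v 1.932 -2.328 -2.419
v 1.431 -2.427 -1.698
v 0.769 -2.433 -3.242
v 0.268 -2.532 -2.521
v 0.995 -1.598 -2.428
v 1.205 -3.262 -2.512
v 0.735 -3.17 -2.311
v 1.158 -3.132 -2.012
v 0.566 -1.823 -2.243
v 0.988 -1.785 -1.944
v 0.623 -2.524 -1.785
v 1.212 -3.075 -2.996
v 1.634 -3.037 -2.697
v 1.042 -1.728 -2.928
v 1.465 -1.69 -2.629
v 1.577 -2.336 -3.155
v 1.748 -1.935 -2.269
v 1.853 -2.767 -2.311
v 1.86 -2.58 -2.795
v 1.795 -2.066 -2.77
v 1.454 -1.993 -1.846
v 1.558 -2.825 -1.888
v 1.089 -2.733 -1.687
v 1.024 -2.218 -1.661
v 1.784 -2.368 -1.986
v 0.642 -2.035 -3.052
v 0.746 -2.867 -3.094
v 1.176 -2.642 -3.279
v 1.111 -2.127 -3.253
v 0.347 -2.093 -2.629
v 0.452 -2.925 -2.671
v 0.405 -2.794 -2.17
v 0.34 -2.28 -2.145
v 0.416 -2.492 -2.954
v -0.511 -0.426 -0.373
v -0.098 -0.629 0.365
v -0.536 0.682 0.971
v -0.949 0.886 0.233
v 0.27 -0.338 -0.001
v -0.168 0.974 0.606
v 0.273 -0.087 -0.54
v -0.165 1.225 0.066
v -0.092 0.005 -1.002
v -0.529 1.317 -0.395
v -0.652 -0.105 -1.169
v -1.09 1.207 -0.563
v -1.147 -0.364 -0.964
v -1.584 0.947 -0.358
v -1.344 -0.653 -0.483
v -1.781 0.659 0.124
v -1.152 -0.835 0.05
v -1.589 0.476 0.657
v -0.66 -0.826 0.385
v -1.097 0.486 0.991
v -1.916 0.831 -3.438
v -1.326 0.432 -3.92
v -1.474 -1.329 -2.644
v -2.064 -0.931 -2.162
v -1.124 0.594 -3.673
v -1.271 -1.168 -2.397
v -1.058 0.796 -3.386
v -1.206 -0.965 -2.11
v -1.141 1.005 -3.108
v -1.289 -0.756 -1.832
v -1.358 1.183 -2.886
v -1.506 -0.578 -1.611
v -1.672 1.301 -2.76
v -1.82 -0.461 -1.485
v -2.028 1.337 -2.752
v -2.175 -0.424 -1.476
v -2.364 1.286 -2.862
v -2.512 -0.476 -1.586
v -2.623 1.156 -3.071
v -2.771 -0.606 -1.795
v -2.76 0.969 -3.344
v -2.907 -0.792 -2.068
v -2.751 0.759 -3.633
v -2.898 -1.002 -2.357
v -2.597 0.561 -3.889
v -2.745 -1.2 -2.613
v -2.326 0.41 -4.066
v -2.474 -1.351 -2.79
v -1.984 0.332 -4.135
v -2.132 -1.43 -2.859
v -1.63 0.339 -4.083
v -1.778 -1.422 -2.807
f 2 1 4
f 2 4 3
f 4 1 5
f 4 5 3
f 5 1 6
f 5 6 3
f 6 1 7
f 6 7 3
f 7 1 8
f 7 8 3
f 8 1 9
f 8 9 3
f 9 1 10
f 9 10 3
f 10 1 11
f 10 11 3
f 11 1 12
f 11 12 3
f 12 1 13
f 12 13 3
f 13 1 2
f 13 2 3
f 15 14 17
f 15 17 16
f 17 14 18
f 17 18 16
f 18 14 19
f 18 19 16
f 19 14 20
f 19 20 16
f 20 14 21
f 20 21 16
f 21 14 22
f 21 22 16
f 22 14 23
f 22 23 16
f 23 14 24
f 23 24 16
f 24 14 25
f 24 25 16
f 25 14 26
f 25 26 16
f 26 14 27
f 26 27 16
f 27 14 15
f 27 15 16
f 28 65 44
f 65 39 68
f 44 68 33
f 65 68 44
f 28 44 40
f 44 33 45
f 40 45 29
f 44 45 40
f 28 40 49
f 40 29 50
f 49 50 35
f 40 50 49
f 28 49 61
f 49 35 64
f 61 64 38
f 49 64 61
f 28 61 65
f 61 38 69
f 65 69 39
f 61 69 65
f 29 45 56
f 45 33 59
f 56 59 37
f 45 59 56
f 33 68 46
f 68 39 67
f 46 67 32
f 68 67 46
f 39 69 66
f 69 38 62
f 66 62 30
f 69 62 66
f 38 64 63
f 64 35 51
f 63 51 34
f 64 51 63
f 35 50 55
f 50 29 52
f 55 52 36
f 50 52 55
f 31 57 43
f 57 37 58
f 43 58 32
f 57 58 43
f 31 43 41
f 43 32 42
f 41 42 30
f 43 42 41
f 31 41 48
f 41 30 47
f 48 47 34
f 41 47 48
f 31 48 53
f 48 34 54
f 53 54 36
f 48 54 53
f 31 53 57
f 53 36 60
f 57 60 37
f 53 60 57
f 32 58 46
f 58 37 59
f 46 59 33
f 58 59 46
f 30 42 66
f 42 32 67
f 66 67 39
f 42 67 66
f 34 47 63
f 47 30 62
f 63 62 38
f 47 62 63
f 36 54 55
f 54 34 51
f 55 51 35
f 54 51 55
f 37 60 56
f 60 36 52
f 56 52 29
f 60 52 56
f 71 70 74
f 71 74 72
f 72 74 75
f 72 75 73
f 74 70 76
f 74 76 75
f 75 76 77
f 75 77 73
f 76 70 78
f 76 78 77
f 77 78 79
f 77 79 73
f 78 70 80
f 78 80 79
f 79 80 81
f 79 81 73
f 80 70 82
f 80 82 81
f 81 82 83
f 81 83 73
f 82 70 84
f 82 84 83
f 83 84 85
f 83 85 73
f 84 70 86
f 84 86 85
f 85 86 87
f 85 87 73
f 86 70 88
f 86 88 87
f 87 88 89
f 87 89 73
f 88 70 71
f 88 71 89
f 89 71 72
f 89 72 73
f 91 90 94
f 91 94 92
f 92 94 95
f 92 95 93
f 94 90 96
f 94 96 95
f 95 96 97
f 95 97 93
f 96 90 98
f 96 98 97
f 97 98 99
f 97 99 93
f 98 90 100
f 98 100 99
f 99 100 101
f 99 101 93
f 100 90 102
f 100 102 101
f 101 102 103
f 101 103 93
f 102 90 104
f 102 104 103
f 103 104 105
f 103 105 93
f 104 90 106
f 104 106 105
f 105 106 107
f 105 107 93
f 106 90 108
f 106 108 107
f 107 108 109
f 107 109 93
f 108 90 110
f 108 110 109
f 109 110 111
f 109 111 93
f 110 90 112
f 110 112 111
f 111 112 113
f 111 113 93
f 112 90 114
f 112 114 113
f 113 114 115
f 113 115 93
f 114 90 116
f 114 116 115
f 115 116 117
f 115 117 93
f 116 90 118
f 116 118 117
f 117 118 119
f 117 119 93
f 118 90 120
f 118 120 119
f 119 120 121
f 119 121 93
f 120 90 91
f 120 91 121
f 121 91 92
f 121 92 93



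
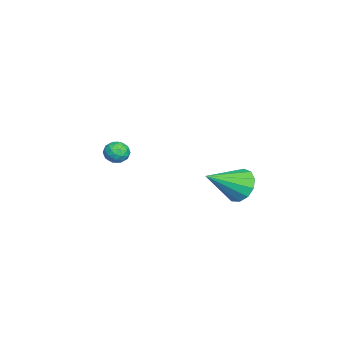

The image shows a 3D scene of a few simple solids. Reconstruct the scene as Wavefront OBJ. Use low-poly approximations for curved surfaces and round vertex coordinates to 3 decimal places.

v 0.347 2.828 0.691
v 1.147 3.3 0.448
v 1.493 1.452 1.789
v 0.973 3.523 0.909
v 0.6 3.525 1.301
v 0.147 3.306 1.499
v -0.243 2.935 1.441
v -0.445 2.53 1.145
v -0.396 2.22 0.704
v -0.11 2.103 0.26
v 0.32 2.216 -0.048
v 0.759 2.523 -0.121
v 1.067 2.927 0.064
v -4.09 -3.508 0.11
v -3.638 -3.124 -0.23
v -3.302 -3.796 0.83
v -2.85 -3.412 0.49
v -3.357 -3.115 0.839
v -3.844 -2.937 0.394
v -3.096 -3.983 0.206
v -3.583 -3.805 -0.239
v -3.024 -3.418 -0.171
v -3.185 -2.881 0.22
v -3.755 -4.039 0.38
v -3.916 -3.502 0.771
v -3.933 -3.29 -0.124
v -3.007 -3.63 0.724
v -3.305 -3.455 0.929
v -3.039 -3.229 0.729
v -4.054 -3.18 0.243
v -3.788 -2.955 0.043
v -3.623 -2.95 0.672
v -3.152 -3.965 0.557
v -2.886 -3.74 0.357
v -3.901 -3.691 -0.129
v -3.635 -3.465 -0.329
v -3.317 -3.97 -0.072
v -3.306 -3.238 -0.288
v -2.843 -3.407 0.135
v -2.988 -3.743 -0.032
v -3.274 -3.638 -0.294
v -3.401 -2.922 -0.059
v -2.938 -3.092 0.365
v -3.236 -2.917 0.57
v -3.522 -2.812 0.308
v -3.04 -3.095 -0.024
v -4.002 -3.828 0.235
v -3.539 -3.998 0.659
v -3.418 -4.108 0.292
v -3.704 -4.003 0.03
v -4.097 -3.513 0.465
v -3.634 -3.682 0.888
v -3.666 -3.282 0.894
v -3.952 -3.177 0.632
v -3.9 -3.825 0.624
f 2 1 4
f 2 4 3
f 4 1 5
f 4 5 3
f 5 1 6
f 5 6 3
f 6 1 7
f 6 7 3
f 7 1 8
f 7 8 3
f 8 1 9
f 8 9 3
f 9 1 10
f 9 10 3
f 10 1 11
f 10 11 3
f 11 1 12
f 11 12 3
f 12 1 13
f 12 13 3
f 13 1 2
f 13 2 3
f 14 51 30
f 51 25 54
f 30 54 19
f 51 54 30
f 14 30 26
f 30 19 31
f 26 31 15
f 30 31 26
f 14 26 35
f 26 15 36
f 35 36 21
f 26 36 35
f 14 35 47
f 35 21 50
f 47 50 24
f 35 50 47
f 14 47 51
f 47 24 55
f 51 55 25
f 47 55 51
f 15 31 42
f 31 19 45
f 42 45 23
f 31 45 42
f 19 54 32
f 54 25 53
f 32 53 18
f 54 53 32
f 25 55 52
f 55 24 48
f 52 48 16
f 55 48 52
f 24 50 49
f 50 21 37
f 49 37 20
f 50 37 49
f 21 36 41
f 36 15 38
f 41 38 22
f 36 38 41
f 17 43 29
f 43 23 44
f 29 44 18
f 43 44 29
f 17 29 27
f 29 18 28
f 27 28 16
f 29 28 27
f 17 27 34
f 27 16 33
f 34 33 20
f 27 33 34
f 17 34 39
f 34 20 40
f 39 40 22
f 34 40 39
f 17 39 43
f 39 22 46
f 43 46 23
f 39 46 43
f 18 44 32
f 44 23 45
f 32 45 19
f 44 45 32
f 16 28 52
f 28 18 53
f 52 53 25
f 28 53 52
f 20 33 49
f 33 16 48
f 49 48 24
f 33 48 49
f 22 40 41
f 40 20 37
f 41 37 21
f 40 37 41
f 23 46 42
f 46 22 38
f 42 38 15
f 46 38 42



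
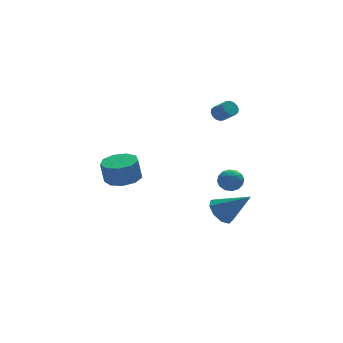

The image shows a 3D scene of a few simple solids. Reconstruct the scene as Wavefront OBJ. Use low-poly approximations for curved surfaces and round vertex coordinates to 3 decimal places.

v -3.392 0.367 -0.387
v -2.757 1.109 -0.301
v -2.954 1.134 0.933
v -3.588 0.393 0.847
v -3.375 1.347 -0.404
v -3.572 1.372 0.83
v -4.001 1.127 -0.5
v -4.198 1.152 0.735
v -4.342 0.551 -0.542
v -4.538 0.576 0.692
v -4.238 -0.111 -0.512
v -4.435 -0.086 0.722
v -3.738 -0.548 -0.424
v -3.935 -0.523 0.81
v -3.076 -0.558 -0.318
v -3.273 -0.533 0.916
v -2.562 -0.134 -0.245
v -2.759 -0.109 0.99
v -2.436 0.524 -0.238
v -2.633 0.549 0.996
v 3.208 3.861 1.571
v 3.507 4.229 1.784
v 3.912 3.507 2.462
v 3.612 3.139 2.249
v 3.279 4.234 1.926
v 3.683 3.512 2.604
v 3.031 4.14 1.973
v 3.436 3.417 2.651
v 2.831 3.971 1.912
v 3.235 3.248 2.59
v 2.732 3.772 1.76
v 3.136 3.05 2.438
v 2.76 3.597 1.557
v 3.164 2.875 2.235
v 2.908 3.493 1.358
v 3.313 2.771 2.036
v 3.137 3.488 1.216
v 3.541 2.766 1.894
v 3.384 3.583 1.169
v 3.789 2.86 1.847
v 3.585 3.752 1.23
v 3.989 3.029 1.908
v 3.684 3.95 1.382
v 4.088 3.228 2.06
v 3.656 4.125 1.585
v 4.06 3.403 2.263
v 1.872 0.424 -2.001
v 2.4 0.9 -2.228
v 2.62 0 -1.152
v 3.148 0.476 -1.379
v 2.535 0.733 -1.04
v 2.073 0.995 -1.564
v 2.947 -0.095 -1.816
v 2.485 0.167 -2.34
v 3.065 0.579 -2.114
v 2.81 1.091 -1.634
v 2.21 -0.191 -1.746
v 1.955 0.321 -1.266
v 2.071 0.699 -2.189
v 2.949 0.201 -1.191
v 2.589 0.352 -0.991
v 2.9 0.632 -1.125
v 1.878 0.755 -1.799
v 2.189 1.035 -1.932
v 2.268 0.937 -1.234
v 2.831 -0.135 -1.448
v 3.142 0.145 -1.581
v 2.12 0.268 -2.255
v 2.431 0.548 -2.389
v 2.752 -0.037 -2.146
v 2.772 0.79 -2.256
v 3.211 0.541 -1.757
v 3.093 0.205 -2.013
v 2.821 0.359 -2.322
v 2.622 1.091 -1.974
v 3.061 0.842 -1.475
v 2.701 0.993 -1.275
v 2.43 1.147 -1.583
v 3.012 0.902 -1.907
v 1.959 0.058 -1.905
v 2.398 -0.191 -1.406
v 2.59 -0.247 -1.797
v 2.319 -0.093 -2.105
v 1.809 0.359 -1.623
v 2.248 0.11 -1.124
v 2.199 0.541 -1.058
v 1.927 0.695 -1.367
v 2.008 -0.002 -1.473
v 1.459 -0.856 -3.119
v 2.045 -1.03 -3.78
v 2.661 -1.824 -1.801
v 2.183 -0.493 -3.512
v 1.983 -0.126 -3.06
v 1.538 -0.1 -2.636
v 1.056 -0.428 -2.438
v 0.763 -0.956 -2.558
v 0.796 -1.437 -2.942
v 1.139 -1.646 -3.408
v 1.632 -1.485 -3.739
f 2 1 5
f 2 5 3
f 3 5 6
f 3 6 4
f 5 1 7
f 5 7 6
f 6 7 8
f 6 8 4
f 7 1 9
f 7 9 8
f 8 9 10
f 8 10 4
f 9 1 11
f 9 11 10
f 10 11 12
f 10 12 4
f 11 1 13
f 11 13 12
f 12 13 14
f 12 14 4
f 13 1 15
f 13 15 14
f 14 15 16
f 14 16 4
f 15 1 17
f 15 17 16
f 16 17 18
f 16 18 4
f 17 1 19
f 17 19 18
f 18 19 20
f 18 20 4
f 19 1 2
f 19 2 20
f 20 2 3
f 20 3 4
f 22 21 25
f 22 25 23
f 23 25 26
f 23 26 24
f 25 21 27
f 25 27 26
f 26 27 28
f 26 28 24
f 27 21 29
f 27 29 28
f 28 29 30
f 28 30 24
f 29 21 31
f 29 31 30
f 30 31 32
f 30 32 24
f 31 21 33
f 31 33 32
f 32 33 34
f 32 34 24
f 33 21 35
f 33 35 34
f 34 35 36
f 34 36 24
f 35 21 37
f 35 37 36
f 36 37 38
f 36 38 24
f 37 21 39
f 37 39 38
f 38 39 40
f 38 40 24
f 39 21 41
f 39 41 40
f 40 41 42
f 40 42 24
f 41 21 43
f 41 43 42
f 42 43 44
f 42 44 24
f 43 21 45
f 43 45 44
f 44 45 46
f 44 46 24
f 45 21 22
f 45 22 46
f 46 22 23
f 46 23 24
f 47 84 63
f 84 58 87
f 63 87 52
f 84 87 63
f 47 63 59
f 63 52 64
f 59 64 48
f 63 64 59
f 47 59 68
f 59 48 69
f 68 69 54
f 59 69 68
f 47 68 80
f 68 54 83
f 80 83 57
f 68 83 80
f 47 80 84
f 80 57 88
f 84 88 58
f 80 88 84
f 48 64 75
f 64 52 78
f 75 78 56
f 64 78 75
f 52 87 65
f 87 58 86
f 65 86 51
f 87 86 65
f 58 88 85
f 88 57 81
f 85 81 49
f 88 81 85
f 57 83 82
f 83 54 70
f 82 70 53
f 83 70 82
f 54 69 74
f 69 48 71
f 74 71 55
f 69 71 74
f 50 76 62
f 76 56 77
f 62 77 51
f 76 77 62
f 50 62 60
f 62 51 61
f 60 61 49
f 62 61 60
f 50 60 67
f 60 49 66
f 67 66 53
f 60 66 67
f 50 67 72
f 67 53 73
f 72 73 55
f 67 73 72
f 50 72 76
f 72 55 79
f 76 79 56
f 72 79 76
f 51 77 65
f 77 56 78
f 65 78 52
f 77 78 65
f 49 61 85
f 61 51 86
f 85 86 58
f 61 86 85
f 53 66 82
f 66 49 81
f 82 81 57
f 66 81 82
f 55 73 74
f 73 53 70
f 74 70 54
f 73 70 74
f 56 79 75
f 79 55 71
f 75 71 48
f 79 71 75
f 90 89 92
f 90 92 91
f 92 89 93
f 92 93 91
f 93 89 94
f 93 94 91
f 94 89 95
f 94 95 91
f 95 89 96
f 95 96 91
f 96 89 97
f 96 97 91
f 97 89 98
f 97 98 91
f 98 89 99
f 98 99 91
f 99 89 90
f 99 90 91



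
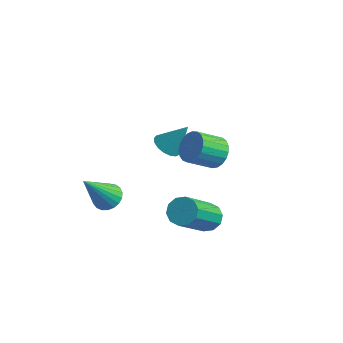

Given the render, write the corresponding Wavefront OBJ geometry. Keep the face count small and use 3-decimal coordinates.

v 0.014 -0.002 2.422
v 0.204 0.292 2.934
v -0.283 -0.465 3.549
v -0.474 -0.758 3.038
v -0.024 0.403 2.89
v -0.511 -0.353 3.506
v -0.246 0.445 2.766
v -0.733 -0.312 3.381
v -0.423 0.409 2.582
v -0.91 -0.348 3.197
v -0.524 0.302 2.37
v -1.011 -0.454 2.986
v -0.533 0.143 2.168
v -1.02 -0.614 2.783
v -0.447 -0.041 2.009
v -0.934 -0.798 2.624
v -0.281 -0.219 1.922
v -0.768 -0.975 2.537
v -0.065 -0.359 1.921
v -0.552 -1.115 2.537
v 0.165 -0.437 2.008
v -0.322 -1.193 2.623
v 0.369 -0.44 2.165
v -0.118 -1.196 2.781
v 0.512 -0.367 2.367
v 0.024 -1.123 2.983
v 0.568 -0.231 2.579
v 0.081 -0.988 3.194
v 0.528 -0.055 2.764
v 0.041 -0.812 3.379
v 0.4 0.129 2.889
v -0.087 -0.627 3.505
v 0.847 -1.698 0.752
v 1.309 -1.477 0.95
v 1.356 -2.921 2.447
v 0.893 -3.142 2.248
v 1.046 -1.326 1.104
v 1.093 -2.77 2.601
v 0.707 -1.318 1.123
v 0.754 -2.761 2.62
v 0.421 -1.454 1
v 0.468 -2.898 2.497
v 0.298 -1.684 0.782
v 0.344 -3.128 2.279
v 0.384 -1.919 0.553
v 0.431 -3.363 2.05
v 0.647 -2.07 0.399
v 0.694 -3.514 1.896
v 0.986 -2.079 0.38
v 1.033 -3.522 1.877
v 1.272 -1.942 0.503
v 1.319 -3.386 2
v 1.396 -1.712 0.721
v 1.442 -3.156 2.218
v -3.098 1.498 0.027
v -2.751 1.805 -0.306
v -2.542 1.962 1.033
v -2.964 1.97 -0.264
v -3.208 2.027 -0.156
v -3.427 1.963 -0.006
v -3.57 1.792 0.152
v -3.605 1.554 0.281
v -3.524 1.304 0.351
v -3.345 1.098 0.348
v -3.11 0.983 0.27
v -2.872 0.987 0.137
v -2.686 1.108 -0.021
v -2.594 1.318 -0.169
v -2.617 1.57 -0.272
v -2.894 -2.149 0.05
v -2.342 -2.237 0.08
v -3.126 -3.111 1.53
v -2.366 -2.041 0.203
v -2.481 -1.864 0.3
v -2.668 -1.736 0.354
v -2.894 -1.679 0.356
v -3.12 -1.704 0.305
v -3.307 -1.805 0.209
v -3.422 -1.966 0.087
v -3.446 -2.158 -0.042
v -3.375 -2.349 -0.155
v -3.22 -2.505 -0.233
v -3.009 -2.599 -0.261
v -2.778 -2.616 -0.236
v -2.567 -2.552 -0.161
v -2.413 -2.418 -0.049
f 2 1 5
f 2 5 3
f 3 5 6
f 3 6 4
f 5 1 7
f 5 7 6
f 6 7 8
f 6 8 4
f 7 1 9
f 7 9 8
f 8 9 10
f 8 10 4
f 9 1 11
f 9 11 10
f 10 11 12
f 10 12 4
f 11 1 13
f 11 13 12
f 12 13 14
f 12 14 4
f 13 1 15
f 13 15 14
f 14 15 16
f 14 16 4
f 15 1 17
f 15 17 16
f 16 17 18
f 16 18 4
f 17 1 19
f 17 19 18
f 18 19 20
f 18 20 4
f 19 1 21
f 19 21 20
f 20 21 22
f 20 22 4
f 21 1 23
f 21 23 22
f 22 23 24
f 22 24 4
f 23 1 25
f 23 25 24
f 24 25 26
f 24 26 4
f 25 1 27
f 25 27 26
f 26 27 28
f 26 28 4
f 27 1 29
f 27 29 28
f 28 29 30
f 28 30 4
f 29 1 31
f 29 31 30
f 30 31 32
f 30 32 4
f 31 1 2
f 31 2 32
f 32 2 3
f 32 3 4
f 34 33 37
f 34 37 35
f 35 37 38
f 35 38 36
f 37 33 39
f 37 39 38
f 38 39 40
f 38 40 36
f 39 33 41
f 39 41 40
f 40 41 42
f 40 42 36
f 41 33 43
f 41 43 42
f 42 43 44
f 42 44 36
f 43 33 45
f 43 45 44
f 44 45 46
f 44 46 36
f 45 33 47
f 45 47 46
f 46 47 48
f 46 48 36
f 47 33 49
f 47 49 48
f 48 49 50
f 48 50 36
f 49 33 51
f 49 51 50
f 50 51 52
f 50 52 36
f 51 33 53
f 51 53 52
f 52 53 54
f 52 54 36
f 53 33 34
f 53 34 54
f 54 34 35
f 54 35 36
f 56 55 58
f 56 58 57
f 58 55 59
f 58 59 57
f 59 55 60
f 59 60 57
f 60 55 61
f 60 61 57
f 61 55 62
f 61 62 57
f 62 55 63
f 62 63 57
f 63 55 64
f 63 64 57
f 64 55 65
f 64 65 57
f 65 55 66
f 65 66 57
f 66 55 67
f 66 67 57
f 67 55 68
f 67 68 57
f 68 55 69
f 68 69 57
f 69 55 56
f 69 56 57
f 71 70 73
f 71 73 72
f 73 70 74
f 73 74 72
f 74 70 75
f 74 75 72
f 75 70 76
f 75 76 72
f 76 70 77
f 76 77 72
f 77 70 78
f 77 78 72
f 78 70 79
f 78 79 72
f 79 70 80
f 79 80 72
f 80 70 81
f 80 81 72
f 81 70 82
f 81 82 72
f 82 70 83
f 82 83 72
f 83 70 84
f 83 84 72
f 84 70 85
f 84 85 72
f 85 70 86
f 85 86 72
f 86 70 71
f 86 71 72



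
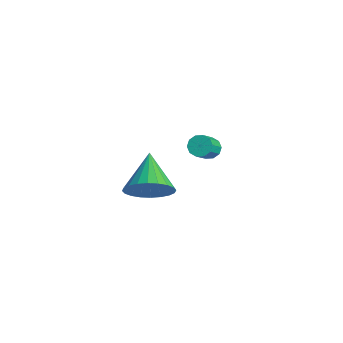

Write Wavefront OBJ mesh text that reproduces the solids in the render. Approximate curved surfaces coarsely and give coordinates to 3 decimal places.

v -3.997 2.493 0.487
v -3.691 2.87 0.604
v -3.136 2.164 1.429
v -3.443 1.787 1.313
v -3.939 2.889 0.787
v -3.384 2.183 1.612
v -4.21 2.757 0.855
v -3.655 2.051 1.681
v -4.399 2.524 0.783
v -3.844 1.818 1.609
v -4.435 2.279 0.598
v -3.88 1.573 1.424
v -4.304 2.116 0.371
v -3.749 1.41 1.196
v -4.056 2.097 0.188
v -3.501 1.391 1.013
v -3.785 2.229 0.119
v -3.23 1.523 0.945
v -3.596 2.462 0.191
v -3.041 1.756 1.017
v -3.56 2.707 0.376
v -3.005 2.001 1.202
v 0.407 -2.308 3.378
v 0.938 -2.231 4.137
v -0.867 -1.632 4.202
v 1.002 -1.914 3.974
v 0.974 -1.656 3.72
v 0.861 -1.497 3.415
v 0.678 -1.462 3.103
v 0.454 -1.556 2.833
v 0.222 -1.764 2.647
v 0.019 -2.055 2.572
v -0.125 -2.385 2.619
v -0.189 -2.702 2.782
v -0.161 -2.96 3.036
v -0.048 -3.119 3.342
v 0.135 -3.154 3.654
v 0.359 -3.06 3.923
v 0.591 -2.852 4.11
v 0.794 -2.561 4.185
f 2 1 5
f 2 5 3
f 3 5 6
f 3 6 4
f 5 1 7
f 5 7 6
f 6 7 8
f 6 8 4
f 7 1 9
f 7 9 8
f 8 9 10
f 8 10 4
f 9 1 11
f 9 11 10
f 10 11 12
f 10 12 4
f 11 1 13
f 11 13 12
f 12 13 14
f 12 14 4
f 13 1 15
f 13 15 14
f 14 15 16
f 14 16 4
f 15 1 17
f 15 17 16
f 16 17 18
f 16 18 4
f 17 1 19
f 17 19 18
f 18 19 20
f 18 20 4
f 19 1 21
f 19 21 20
f 20 21 22
f 20 22 4
f 21 1 2
f 21 2 22
f 22 2 3
f 22 3 4
f 24 23 26
f 24 26 25
f 26 23 27
f 26 27 25
f 27 23 28
f 27 28 25
f 28 23 29
f 28 29 25
f 29 23 30
f 29 30 25
f 30 23 31
f 30 31 25
f 31 23 32
f 31 32 25
f 32 23 33
f 32 33 25
f 33 23 34
f 33 34 25
f 34 23 35
f 34 35 25
f 35 23 36
f 35 36 25
f 36 23 37
f 36 37 25
f 37 23 38
f 37 38 25
f 38 23 39
f 38 39 25
f 39 23 40
f 39 40 25
f 40 23 24
f 40 24 25



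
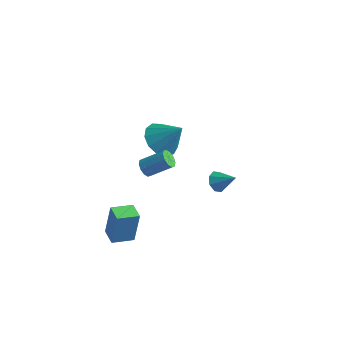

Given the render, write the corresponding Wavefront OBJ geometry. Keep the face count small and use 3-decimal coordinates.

v 3.417 -0.574 -1.496
v 3.773 -0.839 -1.914
v 4.383 -0.526 -0.704
v 3.776 -0.373 -1.946
v 3.569 -0.025 -1.714
v 3.273 0.002 -1.354
v 3.061 -0.308 -1.077
v 3.058 -0.774 -1.045
v 3.265 -1.122 -1.277
v 3.561 -1.149 -1.637
v 1.352 -4.048 2.017
v 1.571 -3.843 1.605
v 2.567 -3.327 2.39
v 2.348 -3.532 2.803
v 1.368 -3.632 1.723
v 2.365 -3.116 2.508
v 1.16 -3.58 1.953
v 2.157 -3.064 2.739
v 1.024 -3.706 2.208
v 2.021 -3.191 2.994
v 1.014 -3.963 2.39
v 2.011 -3.448 3.176
v 1.133 -4.253 2.43
v 2.129 -3.737 3.215
v 1.335 -4.464 2.312
v 2.332 -3.948 3.097
v 1.543 -4.516 2.081
v 2.54 -4 2.867
v 1.679 -4.389 1.826
v 2.676 -3.874 2.612
v 1.689 -4.132 1.644
v 2.686 -3.617 2.43
v -0.28 -4.592 -4.65
v -0.153 -4.223 -2.893
v -1.004 -3.966 -4.729
v -0.877 -3.597 -2.971
v 0.497 -3.723 -4.889
v 0.624 -3.354 -3.131
v -0.227 -3.097 -4.967
v -0.1 -2.728 -3.21
v -0.816 1.504 -2.125
v 0.009 1.313 -2.763
v 0.276 1.716 -0.775
v -0.084 1.902 -2.78
v -0.409 2.366 -2.59
v -0.864 2.555 -2.252
v -1.303 2.411 -1.874
v -1.588 1.979 -1.576
v -1.628 1.396 -1.452
v -1.41 0.848 -1.542
v -1.004 0.507 -1.817
v -0.538 0.483 -2.191
v -0.16 0.784 -2.543
f 2 1 4
f 2 4 3
f 4 1 5
f 4 5 3
f 5 1 6
f 5 6 3
f 6 1 7
f 6 7 3
f 7 1 8
f 7 8 3
f 8 1 9
f 8 9 3
f 9 1 10
f 9 10 3
f 10 1 2
f 10 2 3
f 12 11 15
f 12 15 13
f 13 15 16
f 13 16 14
f 15 11 17
f 15 17 16
f 16 17 18
f 16 18 14
f 17 11 19
f 17 19 18
f 18 19 20
f 18 20 14
f 19 11 21
f 19 21 20
f 20 21 22
f 20 22 14
f 21 11 23
f 21 23 22
f 22 23 24
f 22 24 14
f 23 11 25
f 23 25 24
f 24 25 26
f 24 26 14
f 25 11 27
f 25 27 26
f 26 27 28
f 26 28 14
f 27 11 29
f 27 29 28
f 28 29 30
f 28 30 14
f 29 11 31
f 29 31 30
f 30 31 32
f 30 32 14
f 31 11 12
f 31 12 32
f 32 12 13
f 32 13 14
f 34 36 33
f 37 34 33
f 33 36 35
f 35 37 33
f 34 40 36
f 38 34 37
f 38 40 34
f 36 40 35
f 39 37 35
f 35 40 39
f 39 38 37
f 40 38 39
f 42 41 44
f 42 44 43
f 44 41 45
f 44 45 43
f 45 41 46
f 45 46 43
f 46 41 47
f 46 47 43
f 47 41 48
f 47 48 43
f 48 41 49
f 48 49 43
f 49 41 50
f 49 50 43
f 50 41 51
f 50 51 43
f 51 41 52
f 51 52 43
f 52 41 53
f 52 53 43
f 53 41 42
f 53 42 43



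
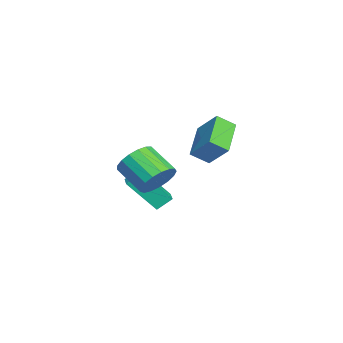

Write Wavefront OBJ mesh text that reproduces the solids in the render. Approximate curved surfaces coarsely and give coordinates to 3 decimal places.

v 0.512 0.696 -1.987
v 1.149 -0.001 -2.162
v 0.245 -1.052 -1.268
v -0.392 -0.356 -1.093
v 1.303 0.195 -1.776
v 0.399 -0.856 -0.882
v 1.276 0.505 -1.438
v 0.372 -0.546 -0.544
v 1.074 0.859 -1.226
v 0.17 -0.192 -0.332
v 0.743 1.176 -1.189
v -0.161 0.125 -0.294
v 0.359 1.383 -1.334
v -0.545 0.331 -0.44
v 0.011 1.432 -1.629
v -0.894 0.38 -0.735
v -0.223 1.312 -2.006
v -1.128 0.261 -1.112
v -0.289 1.052 -2.379
v -1.193 0 -1.484
v -0.171 0.709 -2.662
v -1.075 -0.342 -1.767
v 0.104 0.364 -2.79
v -0.801 -0.687 -1.896
v 0.472 0.095 -2.735
v -0.433 -0.957 -1.84
v 0.849 -0.037 -2.508
v -0.055 -1.088 -1.614
v -2.461 0.355 -4.792
v -2.483 -0.971 -3.268
v -2.647 1.028 -4.209
v -2.668 -0.297 -2.685
v -1.512 0.497 -4.655
v -1.533 -0.828 -3.131
v -1.697 1.171 -4.072
v -1.719 -0.155 -2.548
v 2.419 2.884 -0.089
v 2.574 2.1 0.46
v 0.808 3.133 0.722
v 0.964 2.349 1.272
v 3.036 3.691 0.888
v 3.192 2.907 1.438
v 1.426 3.94 1.7
v 1.581 3.156 2.249
f 2 1 5
f 2 5 3
f 3 5 6
f 3 6 4
f 5 1 7
f 5 7 6
f 6 7 8
f 6 8 4
f 7 1 9
f 7 9 8
f 8 9 10
f 8 10 4
f 9 1 11
f 9 11 10
f 10 11 12
f 10 12 4
f 11 1 13
f 11 13 12
f 12 13 14
f 12 14 4
f 13 1 15
f 13 15 14
f 14 15 16
f 14 16 4
f 15 1 17
f 15 17 16
f 16 17 18
f 16 18 4
f 17 1 19
f 17 19 18
f 18 19 20
f 18 20 4
f 19 1 21
f 19 21 20
f 20 21 22
f 20 22 4
f 21 1 23
f 21 23 22
f 22 23 24
f 22 24 4
f 23 1 25
f 23 25 24
f 24 25 26
f 24 26 4
f 25 1 27
f 25 27 26
f 26 27 28
f 26 28 4
f 27 1 2
f 27 2 28
f 28 2 3
f 28 3 4
f 30 32 29
f 33 30 29
f 29 32 31
f 31 33 29
f 30 36 32
f 34 30 33
f 34 36 30
f 32 36 31
f 35 33 31
f 31 36 35
f 35 34 33
f 36 34 35
f 38 40 37
f 41 38 37
f 37 40 39
f 39 41 37
f 38 44 40
f 42 38 41
f 42 44 38
f 40 44 39
f 43 41 39
f 39 44 43
f 43 42 41
f 44 42 43



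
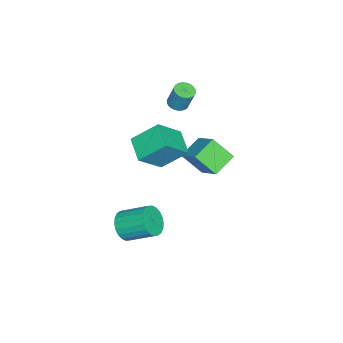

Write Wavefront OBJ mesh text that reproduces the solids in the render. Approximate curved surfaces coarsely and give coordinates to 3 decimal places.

v 0.291 -1.862 2.418
v -0.141 -0.62 3.556
v -0.809 -1.136 1.207
v -1.242 0.107 2.346
v 1.362 -1.047 1.934
v 0.929 0.196 3.073
v 0.261 -0.32 0.724
v -0.171 0.922 1.862
v -2.551 -0.372 -0.716
v -3.712 0.126 -0.136
v -2.617 0.706 -1.772
v -3.778 1.204 -1.191
v -1.542 0.736 0.351
v -2.703 1.234 0.932
v -1.608 1.814 -0.704
v -2.769 2.312 -0.124
v -3.255 -0.817 2.683
v -2.985 -0.368 2.487
v -2.814 0.067 3.722
v -3.085 -0.383 3.917
v -3.191 -0.295 2.49
v -3.02 0.139 3.725
v -3.407 -0.303 2.522
v -3.236 0.132 3.757
v -3.6 -0.388 2.579
v -3.429 0.047 3.814
v -3.74 -0.539 2.652
v -3.57 -0.104 3.886
v -3.807 -0.732 2.729
v -3.636 -0.297 3.964
v -3.79 -0.938 2.799
v -3.619 -0.504 4.034
v -3.691 -1.126 2.852
v -3.52 -0.691 4.086
v -3.526 -1.267 2.878
v -3.355 -0.832 4.113
v -3.32 -1.339 2.875
v -3.149 -0.905 4.11
v -3.104 -1.332 2.843
v -2.933 -0.897 4.078
v -2.911 -1.247 2.786
v -2.74 -0.812 4.021
v -2.77 -1.096 2.714
v -2.6 -0.661 3.948
v -2.704 -0.903 2.636
v -2.533 -0.468 3.871
v -2.721 -0.696 2.566
v -2.55 -0.262 3.801
v -2.82 -0.509 2.514
v -2.649 -0.074 3.748
v 1.503 -1.731 -3.25
v 1.889 -1.32 -3.925
v 1.824 0.122 -3.086
v 1.437 -0.289 -2.41
v 1.558 -1.287 -4.008
v 1.492 0.155 -3.168
v 1.218 -1.322 -3.975
v 1.152 0.12 -3.135
v 0.921 -1.419 -3.832
v 0.855 0.023 -2.992
v 0.713 -1.563 -3.6
v 0.647 -0.121 -2.76
v 0.625 -1.733 -3.315
v 0.56 -0.291 -2.475
v 0.671 -1.903 -3.02
v 0.605 -0.461 -2.18
v 0.843 -2.046 -2.76
v 0.778 -0.604 -1.92
v 1.116 -2.142 -2.574
v 1.051 -0.7 -1.735
v 1.448 -2.175 -2.492
v 1.382 -0.733 -1.652
v 1.788 -2.14 -2.525
v 1.722 -0.698 -1.685
v 2.085 -2.043 -2.668
v 2.019 -0.601 -1.828
v 2.293 -1.899 -2.9
v 2.227 -0.457 -2.06
v 2.38 -1.729 -3.185
v 2.315 -0.287 -2.345
v 2.335 -1.559 -3.48
v 2.269 -0.117 -2.64
v 2.162 -1.416 -3.74
v 2.097 0.026 -2.9
f 2 4 1
f 5 2 1
f 1 4 3
f 3 5 1
f 2 8 4
f 6 2 5
f 6 8 2
f 4 8 3
f 7 5 3
f 3 8 7
f 7 6 5
f 8 6 7
f 10 12 9
f 13 10 9
f 9 12 11
f 11 13 9
f 10 16 12
f 14 10 13
f 14 16 10
f 12 16 11
f 15 13 11
f 11 16 15
f 15 14 13
f 16 14 15
f 18 17 21
f 18 21 19
f 19 21 22
f 19 22 20
f 21 17 23
f 21 23 22
f 22 23 24
f 22 24 20
f 23 17 25
f 23 25 24
f 24 25 26
f 24 26 20
f 25 17 27
f 25 27 26
f 26 27 28
f 26 28 20
f 27 17 29
f 27 29 28
f 28 29 30
f 28 30 20
f 29 17 31
f 29 31 30
f 30 31 32
f 30 32 20
f 31 17 33
f 31 33 32
f 32 33 34
f 32 34 20
f 33 17 35
f 33 35 34
f 34 35 36
f 34 36 20
f 35 17 37
f 35 37 36
f 36 37 38
f 36 38 20
f 37 17 39
f 37 39 38
f 38 39 40
f 38 40 20
f 39 17 41
f 39 41 40
f 40 41 42
f 40 42 20
f 41 17 43
f 41 43 42
f 42 43 44
f 42 44 20
f 43 17 45
f 43 45 44
f 44 45 46
f 44 46 20
f 45 17 47
f 45 47 46
f 46 47 48
f 46 48 20
f 47 17 49
f 47 49 48
f 48 49 50
f 48 50 20
f 49 17 18
f 49 18 50
f 50 18 19
f 50 19 20
f 52 51 55
f 52 55 53
f 53 55 56
f 53 56 54
f 55 51 57
f 55 57 56
f 56 57 58
f 56 58 54
f 57 51 59
f 57 59 58
f 58 59 60
f 58 60 54
f 59 51 61
f 59 61 60
f 60 61 62
f 60 62 54
f 61 51 63
f 61 63 62
f 62 63 64
f 62 64 54
f 63 51 65
f 63 65 64
f 64 65 66
f 64 66 54
f 65 51 67
f 65 67 66
f 66 67 68
f 66 68 54
f 67 51 69
f 67 69 68
f 68 69 70
f 68 70 54
f 69 51 71
f 69 71 70
f 70 71 72
f 70 72 54
f 71 51 73
f 71 73 72
f 72 73 74
f 72 74 54
f 73 51 75
f 73 75 74
f 74 75 76
f 74 76 54
f 75 51 77
f 75 77 76
f 76 77 78
f 76 78 54
f 77 51 79
f 77 79 78
f 78 79 80
f 78 80 54
f 79 51 81
f 79 81 80
f 80 81 82
f 80 82 54
f 81 51 83
f 81 83 82
f 82 83 84
f 82 84 54
f 83 51 52
f 83 52 84
f 84 52 53
f 84 53 54

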